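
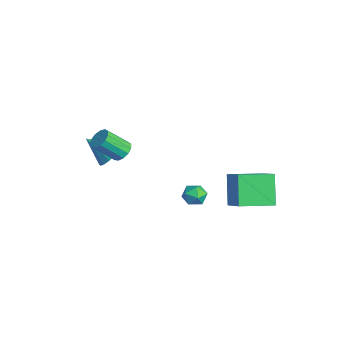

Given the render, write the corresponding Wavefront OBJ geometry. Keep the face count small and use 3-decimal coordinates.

v -3.562 -2.705 0.938
v -2.688 -2.643 1.44
v -4.138 -3.995 2.102
v -2.971 -2.318 1.66
v -3.389 -2.082 1.715
v -3.847 -1.989 1.591
v -4.24 -2.06 1.319
v -4.477 -2.278 0.959
v -4.505 -2.595 0.594
v -4.317 -2.936 0.308
v -3.956 -3.225 0.167
v -3.504 -3.394 0.202
v -3.066 -3.406 0.406
v -2.742 -3.257 0.732
v -2.605 -2.981 1.105
v -0.682 -2.679 3.104
v -0.279 -2.27 3.555
v -0.356 -3.552 4.787
v -0.758 -3.961 4.336
v -0.672 -2.173 3.63
v -0.749 -3.456 4.863
v -1.068 -2.238 3.539
v -1.145 -3.52 4.771
v -1.341 -2.442 3.309
v -1.418 -3.724 4.541
v -1.405 -2.722 3.014
v -1.482 -4.004 4.246
v -1.239 -2.988 2.748
v -1.316 -4.27 3.98
v -0.896 -3.156 2.594
v -0.973 -4.438 3.827
v -0.485 -3.172 2.603
v -0.562 -4.454 3.835
v -0.137 -3.032 2.77
v -0.214 -4.314 4.003
v 0.039 -2.78 3.044
v -0.038 -4.062 4.276
v -0.014 -2.496 3.336
v -0.091 -3.778 4.568
v 0.034 1.849 -1.059
v 0.56 1.906 -0.446
v -0.04 0.554 -0.874
v 0.486 0.611 -0.261
v -0.26 0.918 -0.185
v -0.214 1.718 -0.299
v 0.734 0.742 -1.021
v 0.78 1.542 -1.135
v 0.992 1.222 -0.422
v 0.378 1.331 0.094
v 0.142 1.129 -1.414
v -0.472 1.238 -0.898
v 1.733 2.664 1.86
v 3.319 2.814 2.894
v 1.745 4.759 1.538
v 3.332 4.909 2.572
v 2.888 2.391 0.128
v 4.475 2.541 1.162
v 2.901 4.486 -0.194
v 4.487 4.636 0.84
f 2 1 4
f 2 4 3
f 4 1 5
f 4 5 3
f 5 1 6
f 5 6 3
f 6 1 7
f 6 7 3
f 7 1 8
f 7 8 3
f 8 1 9
f 8 9 3
f 9 1 10
f 9 10 3
f 10 1 11
f 10 11 3
f 11 1 12
f 11 12 3
f 12 1 13
f 12 13 3
f 13 1 14
f 13 14 3
f 14 1 15
f 14 15 3
f 15 1 2
f 15 2 3
f 17 16 20
f 17 20 18
f 18 20 21
f 18 21 19
f 20 16 22
f 20 22 21
f 21 22 23
f 21 23 19
f 22 16 24
f 22 24 23
f 23 24 25
f 23 25 19
f 24 16 26
f 24 26 25
f 25 26 27
f 25 27 19
f 26 16 28
f 26 28 27
f 27 28 29
f 27 29 19
f 28 16 30
f 28 30 29
f 29 30 31
f 29 31 19
f 30 16 32
f 30 32 31
f 31 32 33
f 31 33 19
f 32 16 34
f 32 34 33
f 33 34 35
f 33 35 19
f 34 16 36
f 34 36 35
f 35 36 37
f 35 37 19
f 36 16 38
f 36 38 37
f 37 38 39
f 37 39 19
f 38 16 17
f 38 17 39
f 39 17 18
f 39 18 19
f 40 51 45
f 40 45 41
f 40 41 47
f 40 47 50
f 40 50 51
f 41 45 49
f 45 51 44
f 51 50 42
f 50 47 46
f 47 41 48
f 43 49 44
f 43 44 42
f 43 42 46
f 43 46 48
f 43 48 49
f 44 49 45
f 42 44 51
f 46 42 50
f 48 46 47
f 49 48 41
f 53 55 52
f 56 53 52
f 52 55 54
f 54 56 52
f 53 59 55
f 57 53 56
f 57 59 53
f 55 59 54
f 58 56 54
f 54 59 58
f 58 57 56
f 59 57 58



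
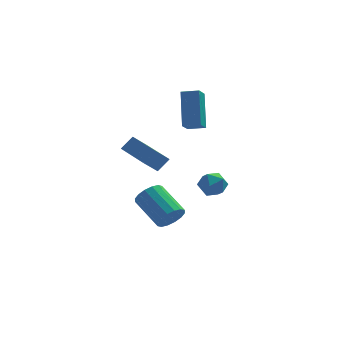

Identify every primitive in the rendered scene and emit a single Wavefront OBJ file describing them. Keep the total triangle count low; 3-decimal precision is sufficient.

v -2.28 0.047 -4.318
v -1.799 0.641 -4.583
v -2.898 1.968 -3.608
v -3.38 1.373 -3.342
v -2.099 0.607 -4.874
v -3.198 1.933 -3.898
v -2.447 0.422 -5.016
v -3.547 1.748 -4.04
v -2.751 0.137 -4.971
v -3.851 1.463 -3.995
v -2.929 -0.173 -4.751
v -4.028 1.154 -3.775
v -2.933 -0.423 -4.414
v -4.032 0.903 -3.439
v -2.762 -0.548 -4.052
v -3.861 0.779 -3.077
v -2.462 -0.513 -3.762
v -3.561 0.813 -2.786
v -2.113 -0.328 -3.62
v -3.213 0.998 -2.644
v -1.809 -0.043 -3.665
v -2.909 1.283 -2.689
v -1.632 0.266 -3.885
v -2.731 1.593 -2.909
v -1.628 0.517 -4.221
v -2.727 1.843 -3.246
v -0.749 2.308 -2.591
v -0.115 2.476 -3.1
v -0.425 1.004 -2.62
v 0.209 1.172 -3.129
v 0.233 1.425 -2.338
v 0.033 2.231 -2.32
v -0.573 1.249 -3.4
v -0.773 2.055 -3.382
v -0.006 1.822 -3.6
v 0.492 1.931 -2.944
v -1.032 1.549 -2.776
v -0.534 1.658 -2.12
v -2.891 -2.563 0.151
v -3.523 -3.17 0.971
v -3.957 -1.121 0.398
v -4.589 -1.728 1.218
v -2.351 -2.272 0.782
v -2.983 -2.879 1.602
v -3.417 -0.83 1.029
v -4.049 -1.437 1.849
v -1.759 1.92 1.041
v -1.827 3.174 2.811
v -1.491 2.745 0.467
v -1.559 3.999 2.237
v -0.861 1.741 1.203
v -0.929 2.995 2.973
v -0.593 2.566 0.629
v -0.661 3.82 2.399
f 2 1 5
f 2 5 3
f 3 5 6
f 3 6 4
f 5 1 7
f 5 7 6
f 6 7 8
f 6 8 4
f 7 1 9
f 7 9 8
f 8 9 10
f 8 10 4
f 9 1 11
f 9 11 10
f 10 11 12
f 10 12 4
f 11 1 13
f 11 13 12
f 12 13 14
f 12 14 4
f 13 1 15
f 13 15 14
f 14 15 16
f 14 16 4
f 15 1 17
f 15 17 16
f 16 17 18
f 16 18 4
f 17 1 19
f 17 19 18
f 18 19 20
f 18 20 4
f 19 1 21
f 19 21 20
f 20 21 22
f 20 22 4
f 21 1 23
f 21 23 22
f 22 23 24
f 22 24 4
f 23 1 25
f 23 25 24
f 24 25 26
f 24 26 4
f 25 1 2
f 25 2 26
f 26 2 3
f 26 3 4
f 27 38 32
f 27 32 28
f 27 28 34
f 27 34 37
f 27 37 38
f 28 32 36
f 32 38 31
f 38 37 29
f 37 34 33
f 34 28 35
f 30 36 31
f 30 31 29
f 30 29 33
f 30 33 35
f 30 35 36
f 31 36 32
f 29 31 38
f 33 29 37
f 35 33 34
f 36 35 28
f 40 42 39
f 43 40 39
f 39 42 41
f 41 43 39
f 40 46 42
f 44 40 43
f 44 46 40
f 42 46 41
f 45 43 41
f 41 46 45
f 45 44 43
f 46 44 45
f 48 50 47
f 51 48 47
f 47 50 49
f 49 51 47
f 48 54 50
f 52 48 51
f 52 54 48
f 50 54 49
f 53 51 49
f 49 54 53
f 53 52 51
f 54 52 53



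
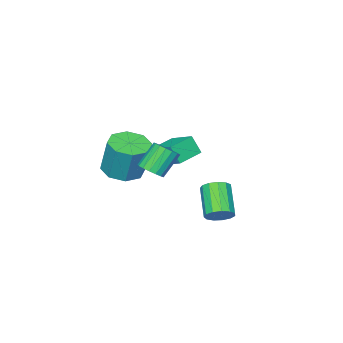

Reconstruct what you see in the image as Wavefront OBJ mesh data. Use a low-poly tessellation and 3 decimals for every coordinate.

v -2.76 -0.483 -0.652
v -2.635 -0.931 0.222
v -2.597 0.844 0.004
v -2.472 0.396 0.878
v -1.508 -0.536 -0.858
v -1.383 -0.984 0.016
v -1.345 0.791 -0.202
v -1.22 0.343 0.672
v 0.168 -1.146 -0.688
v 1.125 -1.011 -0.762
v 1.19 -0.5 1.015
v 0.232 -0.634 1.088
v 0.739 -0.398 -0.924
v 0.803 0.113 0.853
v 0.018 -0.223 -0.948
v 0.082 0.288 0.829
v -0.616 -0.589 -0.82
v -0.551 -0.078 0.957
v -0.79 -1.28 -0.615
v -0.725 -0.769 1.162
v -0.403 -1.893 -0.453
v -0.339 -1.382 1.324
v 0.318 -2.068 -0.429
v 0.382 -1.557 1.348
v 0.951 -1.702 -0.557
v 1.016 -1.191 1.22
v 1.395 1.75 0.758
v 1.889 1.816 1.143
v 1.06 1.956 2.186
v 0.565 1.89 1.802
v 1.827 2.098 1.055
v 0.998 2.238 2.099
v 1.666 2.3 0.9
v 0.837 2.441 1.944
v 1.443 2.376 0.713
v 0.614 2.517 1.756
v 1.209 2.309 0.535
v 0.379 2.449 1.579
v 1.017 2.113 0.409
v 0.188 2.254 1.453
v 0.911 1.835 0.363
v 0.082 1.975 1.406
v 0.917 1.536 0.407
v 0.088 1.677 1.451
v 1.032 1.287 0.532
v 0.203 1.428 1.576
v 1.23 1.144 0.709
v 0.401 1.284 1.752
v 1.465 1.139 0.897
v 0.636 1.28 1.94
v 1.685 1.275 1.053
v 0.856 1.415 2.096
v 1.838 1.519 1.142
v 1.009 1.659 2.185
v 0.11 4.426 -1.352
v 0.59 4.48 -0.917
v -0.21 3.508 0.087
v -0.69 3.454 -0.348
v 0.354 4.75 -0.844
v -0.446 3.779 0.16
v 0.04 4.917 -0.932
v -0.76 3.946 0.072
v -0.251 4.928 -1.154
v -1.052 3.957 -0.15
v -0.428 4.78 -1.438
v -1.228 3.809 -0.434
v -0.434 4.519 -1.695
v -1.234 3.548 -0.691
v -0.267 4.228 -1.843
v -1.067 3.257 -0.839
v 0.02 4.001 -1.835
v -0.781 3.029 -0.831
v 0.335 3.908 -1.674
v -0.466 2.936 -0.67
v 0.579 3.979 -1.41
v -0.222 3.008 -0.406
v 0.674 4.192 -1.128
v -0.126 3.221 -0.124
f 2 4 1
f 5 2 1
f 1 4 3
f 3 5 1
f 2 8 4
f 6 2 5
f 6 8 2
f 4 8 3
f 7 5 3
f 3 8 7
f 7 6 5
f 8 6 7
f 10 9 13
f 10 13 11
f 11 13 14
f 11 14 12
f 13 9 15
f 13 15 14
f 14 15 16
f 14 16 12
f 15 9 17
f 15 17 16
f 16 17 18
f 16 18 12
f 17 9 19
f 17 19 18
f 18 19 20
f 18 20 12
f 19 9 21
f 19 21 20
f 20 21 22
f 20 22 12
f 21 9 23
f 21 23 22
f 22 23 24
f 22 24 12
f 23 9 25
f 23 25 24
f 24 25 26
f 24 26 12
f 25 9 10
f 25 10 26
f 26 10 11
f 26 11 12
f 28 27 31
f 28 31 29
f 29 31 32
f 29 32 30
f 31 27 33
f 31 33 32
f 32 33 34
f 32 34 30
f 33 27 35
f 33 35 34
f 34 35 36
f 34 36 30
f 35 27 37
f 35 37 36
f 36 37 38
f 36 38 30
f 37 27 39
f 37 39 38
f 38 39 40
f 38 40 30
f 39 27 41
f 39 41 40
f 40 41 42
f 40 42 30
f 41 27 43
f 41 43 42
f 42 43 44
f 42 44 30
f 43 27 45
f 43 45 44
f 44 45 46
f 44 46 30
f 45 27 47
f 45 47 46
f 46 47 48
f 46 48 30
f 47 27 49
f 47 49 48
f 48 49 50
f 48 50 30
f 49 27 51
f 49 51 50
f 50 51 52
f 50 52 30
f 51 27 53
f 51 53 52
f 52 53 54
f 52 54 30
f 53 27 28
f 53 28 54
f 54 28 29
f 54 29 30
f 56 55 59
f 56 59 57
f 57 59 60
f 57 60 58
f 59 55 61
f 59 61 60
f 60 61 62
f 60 62 58
f 61 55 63
f 61 63 62
f 62 63 64
f 62 64 58
f 63 55 65
f 63 65 64
f 64 65 66
f 64 66 58
f 65 55 67
f 65 67 66
f 66 67 68
f 66 68 58
f 67 55 69
f 67 69 68
f 68 69 70
f 68 70 58
f 69 55 71
f 69 71 70
f 70 71 72
f 70 72 58
f 71 55 73
f 71 73 72
f 72 73 74
f 72 74 58
f 73 55 75
f 73 75 74
f 74 75 76
f 74 76 58
f 75 55 77
f 75 77 76
f 76 77 78
f 76 78 58
f 77 55 56
f 77 56 78
f 78 56 57
f 78 57 58



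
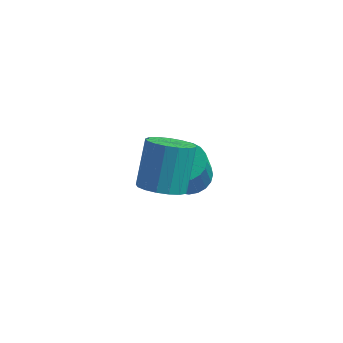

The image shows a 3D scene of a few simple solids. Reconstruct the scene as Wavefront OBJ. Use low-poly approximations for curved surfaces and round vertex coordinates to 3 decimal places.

v -1.842 -4.253 0.334
v -1.199 -3.647 -0.134
v -1.195 -2.361 1.538
v -1.838 -2.967 2.006
v -1.629 -3.479 -0.262
v -1.624 -2.193 1.41
v -2.107 -3.489 -0.254
v -2.103 -2.202 1.419
v -2.525 -3.673 -0.111
v -2.521 -2.387 1.562
v -2.786 -3.991 0.134
v -2.782 -2.704 1.807
v -2.831 -4.368 0.425
v -2.827 -3.082 2.097
v -2.65 -4.72 0.695
v -2.645 -3.433 2.367
v -2.283 -4.964 0.882
v -2.279 -3.678 2.554
v -1.816 -5.046 0.943
v -1.811 -3.759 2.616
v -1.354 -4.946 0.865
v -1.35 -3.659 2.538
v -1.004 -4.687 0.665
v -1 -3.401 2.338
v -0.847 -4.329 0.389
v -0.842 -3.043 2.062
v -0.917 -3.954 0.101
v -0.913 -2.667 1.773
v -1.974 0.181 -3.614
v -1.021 0.381 -3.501
v -1.074 -0.361 -1.752
v -2.026 -0.561 -1.866
v -1.181 0.702 -3.369
v -1.233 -0.039 -1.621
v -1.462 0.944 -3.275
v -1.514 0.203 -1.526
v -1.82 1.07 -3.232
v -1.873 0.328 -1.484
v -2.202 1.061 -3.248
v -2.255 0.319 -1.499
v -2.549 0.917 -3.319
v -2.602 0.175 -1.571
v -2.809 0.662 -3.435
v -2.861 -0.08 -1.687
v -2.941 0.333 -3.579
v -2.994 -0.409 -1.83
v -2.926 -0.019 -3.728
v -2.979 -0.761 -1.979
v -2.767 -0.341 -3.859
v -2.819 -1.082 -2.111
v -2.486 -0.583 -3.954
v -2.538 -1.324 -2.205
v -2.127 -0.708 -3.996
v -2.18 -1.45 -2.248
v -1.745 -0.699 -3.981
v -1.798 -1.441 -2.232
v -1.398 -0.555 -3.909
v -1.451 -1.297 -2.161
v -1.139 -0.3 -3.793
v -1.191 -1.042 -2.045
v -1.006 0.029 -3.65
v -1.059 -0.713 -1.901
f 2 1 5
f 2 5 3
f 3 5 6
f 3 6 4
f 5 1 7
f 5 7 6
f 6 7 8
f 6 8 4
f 7 1 9
f 7 9 8
f 8 9 10
f 8 10 4
f 9 1 11
f 9 11 10
f 10 11 12
f 10 12 4
f 11 1 13
f 11 13 12
f 12 13 14
f 12 14 4
f 13 1 15
f 13 15 14
f 14 15 16
f 14 16 4
f 15 1 17
f 15 17 16
f 16 17 18
f 16 18 4
f 17 1 19
f 17 19 18
f 18 19 20
f 18 20 4
f 19 1 21
f 19 21 20
f 20 21 22
f 20 22 4
f 21 1 23
f 21 23 22
f 22 23 24
f 22 24 4
f 23 1 25
f 23 25 24
f 24 25 26
f 24 26 4
f 25 1 27
f 25 27 26
f 26 27 28
f 26 28 4
f 27 1 2
f 27 2 28
f 28 2 3
f 28 3 4
f 30 29 33
f 30 33 31
f 31 33 34
f 31 34 32
f 33 29 35
f 33 35 34
f 34 35 36
f 34 36 32
f 35 29 37
f 35 37 36
f 36 37 38
f 36 38 32
f 37 29 39
f 37 39 38
f 38 39 40
f 38 40 32
f 39 29 41
f 39 41 40
f 40 41 42
f 40 42 32
f 41 29 43
f 41 43 42
f 42 43 44
f 42 44 32
f 43 29 45
f 43 45 44
f 44 45 46
f 44 46 32
f 45 29 47
f 45 47 46
f 46 47 48
f 46 48 32
f 47 29 49
f 47 49 48
f 48 49 50
f 48 50 32
f 49 29 51
f 49 51 50
f 50 51 52
f 50 52 32
f 51 29 53
f 51 53 52
f 52 53 54
f 52 54 32
f 53 29 55
f 53 55 54
f 54 55 56
f 54 56 32
f 55 29 57
f 55 57 56
f 56 57 58
f 56 58 32
f 57 29 59
f 57 59 58
f 58 59 60
f 58 60 32
f 59 29 61
f 59 61 60
f 60 61 62
f 60 62 32
f 61 29 30
f 61 30 62
f 62 30 31
f 62 31 32



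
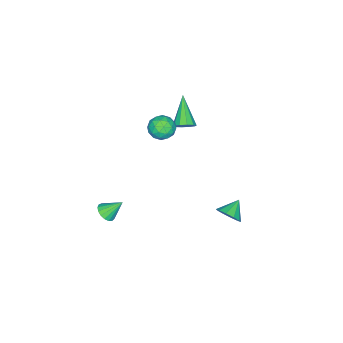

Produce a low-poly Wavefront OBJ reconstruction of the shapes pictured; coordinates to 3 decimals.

v -1.23 -0.174 2.428
v -0.931 -0.691 2.364
v -2.39 -0.986 3.572
v -0.781 -0.506 2.648
v -0.802 -0.194 2.848
v -0.986 0.125 2.888
v -1.264 0.33 2.752
v -1.528 0.343 2.492
v -1.679 0.158 2.208
v -1.658 -0.154 2.008
v -1.473 -0.473 1.969
v -1.196 -0.678 2.105
v 0.381 0.049 3.263
v 1.116 -0.05 3.346
v 0.184 -0.55 4.294
v 0.919 -0.649 4.377
v 0.624 0.033 4.446
v 0.746 0.403 3.81
v 0.554 -1.003 3.83
v 0.676 -0.633 3.194
v 1.223 -0.701 3.697
v 1.267 -0.06 4.077
v 0.033 -0.54 3.563
v 0.077 0.101 3.943
v 0.766 0.052 3.214
v 0.534 -0.652 4.426
v 0.361 -0.251 4.467
v 0.793 -0.309 4.515
v 0.548 0.319 3.487
v 0.98 0.26 3.535
v 0.691 0.309 4.182
v 0.32 -0.86 4.105
v 0.752 -0.919 4.153
v 0.507 -0.291 3.125
v 0.939 -0.349 3.173
v 0.609 -0.909 3.458
v 1.261 -0.389 3.469
v 1.145 -0.741 4.075
v 0.93 -0.949 3.754
v 1.002 -0.731 3.379
v 1.286 -0.012 3.693
v 1.171 -0.364 4.298
v 0.997 0.037 4.339
v 1.069 0.255 3.965
v 1.349 -0.394 3.899
v 0.129 -0.236 3.342
v 0.014 -0.588 3.947
v 0.231 -0.855 3.675
v 0.303 -0.637 3.301
v 0.155 0.141 3.565
v 0.039 -0.211 4.171
v 0.298 0.131 4.261
v 0.37 0.349 3.886
v -0.049 -0.206 3.741
v -0.517 2.849 -2.778
v -0.2 3.342 -2.36
v -1.403 2.931 -2.202
v -0.399 3.555 -2.696
v -0.643 3.498 -3.064
v -0.839 3.193 -3.322
v -0.912 2.757 -3.373
v -0.834 2.357 -3.196
v -0.635 2.144 -2.86
v -0.391 2.201 -2.492
v -0.195 2.505 -2.234
v -0.122 2.941 -2.183
v 2.06 -2.746 -3.35
v 2.461 -2.335 -3.485
v 1.62 -2.034 -2.49
v 2.242 -2.271 -3.65
v 1.98 -2.316 -3.746
v 1.737 -2.459 -3.752
v 1.567 -2.668 -3.666
v 1.511 -2.895 -3.507
v 1.58 -3.087 -3.313
v 1.759 -3.202 -3.127
v 2.007 -3.212 -2.992
v 2.267 -3.115 -2.939
v 2.479 -2.934 -2.981
v 2.596 -2.709 -3.107
v 2.589 -2.494 -3.289
f 2 1 4
f 2 4 3
f 4 1 5
f 4 5 3
f 5 1 6
f 5 6 3
f 6 1 7
f 6 7 3
f 7 1 8
f 7 8 3
f 8 1 9
f 8 9 3
f 9 1 10
f 9 10 3
f 10 1 11
f 10 11 3
f 11 1 12
f 11 12 3
f 12 1 2
f 12 2 3
f 13 50 29
f 50 24 53
f 29 53 18
f 50 53 29
f 13 29 25
f 29 18 30
f 25 30 14
f 29 30 25
f 13 25 34
f 25 14 35
f 34 35 20
f 25 35 34
f 13 34 46
f 34 20 49
f 46 49 23
f 34 49 46
f 13 46 50
f 46 23 54
f 50 54 24
f 46 54 50
f 14 30 41
f 30 18 44
f 41 44 22
f 30 44 41
f 18 53 31
f 53 24 52
f 31 52 17
f 53 52 31
f 24 54 51
f 54 23 47
f 51 47 15
f 54 47 51
f 23 49 48
f 49 20 36
f 48 36 19
f 49 36 48
f 20 35 40
f 35 14 37
f 40 37 21
f 35 37 40
f 16 42 28
f 42 22 43
f 28 43 17
f 42 43 28
f 16 28 26
f 28 17 27
f 26 27 15
f 28 27 26
f 16 26 33
f 26 15 32
f 33 32 19
f 26 32 33
f 16 33 38
f 33 19 39
f 38 39 21
f 33 39 38
f 16 38 42
f 38 21 45
f 42 45 22
f 38 45 42
f 17 43 31
f 43 22 44
f 31 44 18
f 43 44 31
f 15 27 51
f 27 17 52
f 51 52 24
f 27 52 51
f 19 32 48
f 32 15 47
f 48 47 23
f 32 47 48
f 21 39 40
f 39 19 36
f 40 36 20
f 39 36 40
f 22 45 41
f 45 21 37
f 41 37 14
f 45 37 41
f 56 55 58
f 56 58 57
f 58 55 59
f 58 59 57
f 59 55 60
f 59 60 57
f 60 55 61
f 60 61 57
f 61 55 62
f 61 62 57
f 62 55 63
f 62 63 57
f 63 55 64
f 63 64 57
f 64 55 65
f 64 65 57
f 65 55 66
f 65 66 57
f 66 55 56
f 66 56 57
f 68 67 70
f 68 70 69
f 70 67 71
f 70 71 69
f 71 67 72
f 71 72 69
f 72 67 73
f 72 73 69
f 73 67 74
f 73 74 69
f 74 67 75
f 74 75 69
f 75 67 76
f 75 76 69
f 76 67 77
f 76 77 69
f 77 67 78
f 77 78 69
f 78 67 79
f 78 79 69
f 79 67 80
f 79 80 69
f 80 67 81
f 80 81 69
f 81 67 68
f 81 68 69



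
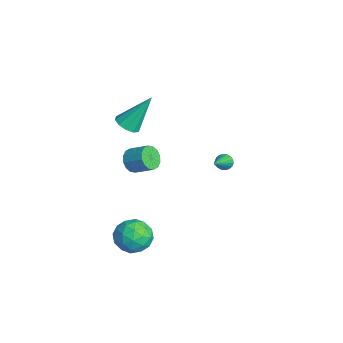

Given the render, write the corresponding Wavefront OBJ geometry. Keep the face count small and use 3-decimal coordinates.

v -3.168 -0.554 -2.741
v -2.927 -0.264 -3.377
v -2.21 0.504 -2.756
v -2.452 0.214 -2.119
v -3.233 -0.055 -3.283
v -2.517 0.713 -2.662
v -3.522 0.021 -3.043
v -2.806 0.789 -2.422
v -3.716 -0.057 -2.722
v -3 0.711 -2.101
v -3.764 -0.269 -2.407
v -3.047 0.499 -1.785
v -3.651 -0.557 -2.18
v -2.935 0.211 -1.559
v -3.41 -0.844 -2.104
v -2.693 -0.076 -1.483
v -3.103 -1.053 -2.198
v -2.387 -0.285 -1.577
v -2.814 -1.129 -2.438
v -2.098 -0.361 -1.817
v -2.62 -1.051 -2.759
v -1.904 -0.283 -2.138
v -2.573 -0.839 -3.075
v -1.856 -0.071 -2.453
v -2.685 -0.551 -3.301
v -1.969 0.217 -2.68
v -2.949 4.26 -3.844
v -2.768 4.037 -4.254
v -1.691 3.28 -2.756
v -2.641 4.22 -4.236
v -2.576 4.41 -4.141
v -2.584 4.57 -3.987
v -2.665 4.669 -3.804
v -2.802 4.687 -3.63
v -2.968 4.62 -3.498
v -3.13 4.482 -3.434
v -3.257 4.299 -3.452
v -3.322 4.109 -3.547
v -3.314 3.949 -3.701
v -3.233 3.85 -3.884
v -3.096 3.832 -4.058
v -2.93 3.899 -4.19
v 2.585 -2.489 -2.203
v 3.25 -1.764 -1.934
v 3.63 -3.016 -3.366
v 4.295 -2.291 -3.097
v 4.107 -3.07 -2.467
v 3.461 -2.745 -1.747
v 3.419 -2.035 -3.553
v 2.773 -1.71 -2.833
v 3.766 -1.484 -2.768
v 4.191 -2.124 -2.097
v 2.689 -2.656 -3.203
v 3.114 -3.296 -2.532
v 2.826 -2.08 -1.966
v 4.054 -2.7 -3.334
v 3.943 -3.158 -2.963
v 4.334 -2.732 -2.805
v 2.95 -2.657 -1.856
v 3.341 -2.231 -1.698
v 3.844 -2.998 -2.012
v 3.539 -2.549 -3.602
v 3.93 -2.123 -3.444
v 2.546 -2.048 -2.495
v 2.937 -1.622 -2.337
v 3.036 -1.782 -3.288
v 3.52 -1.49 -2.298
v 4.134 -1.799 -2.982
v 3.619 -1.649 -3.25
v 3.24 -1.458 -2.827
v 3.77 -1.866 -1.904
v 4.384 -2.175 -2.588
v 4.273 -2.633 -2.217
v 3.894 -2.442 -1.794
v 4.073 -1.701 -2.394
v 2.496 -2.605 -2.712
v 3.11 -2.914 -3.396
v 2.986 -2.338 -3.506
v 2.607 -2.147 -3.083
v 2.746 -2.981 -2.318
v 3.36 -3.29 -3.002
v 3.64 -3.322 -2.473
v 3.261 -3.131 -2.05
v 2.807 -3.079 -2.906
v -2.254 -1.037 0.906
v -1.758 -0.605 0.588
v -2.166 0.197 2.714
v -2.167 -0.44 0.495
v -2.61 -0.502 0.559
v -2.916 -0.769 0.755
v -2.969 -1.138 1.01
v -2.749 -1.468 1.224
v -2.34 -1.633 1.318
v -1.898 -1.571 1.254
v -1.592 -1.305 1.057
v -1.538 -0.936 0.803
f 2 1 5
f 2 5 3
f 3 5 6
f 3 6 4
f 5 1 7
f 5 7 6
f 6 7 8
f 6 8 4
f 7 1 9
f 7 9 8
f 8 9 10
f 8 10 4
f 9 1 11
f 9 11 10
f 10 11 12
f 10 12 4
f 11 1 13
f 11 13 12
f 12 13 14
f 12 14 4
f 13 1 15
f 13 15 14
f 14 15 16
f 14 16 4
f 15 1 17
f 15 17 16
f 16 17 18
f 16 18 4
f 17 1 19
f 17 19 18
f 18 19 20
f 18 20 4
f 19 1 21
f 19 21 20
f 20 21 22
f 20 22 4
f 21 1 23
f 21 23 22
f 22 23 24
f 22 24 4
f 23 1 25
f 23 25 24
f 24 25 26
f 24 26 4
f 25 1 2
f 25 2 26
f 26 2 3
f 26 3 4
f 28 27 30
f 28 30 29
f 30 27 31
f 30 31 29
f 31 27 32
f 31 32 29
f 32 27 33
f 32 33 29
f 33 27 34
f 33 34 29
f 34 27 35
f 34 35 29
f 35 27 36
f 35 36 29
f 36 27 37
f 36 37 29
f 37 27 38
f 37 38 29
f 38 27 39
f 38 39 29
f 39 27 40
f 39 40 29
f 40 27 41
f 40 41 29
f 41 27 42
f 41 42 29
f 42 27 28
f 42 28 29
f 43 80 59
f 80 54 83
f 59 83 48
f 80 83 59
f 43 59 55
f 59 48 60
f 55 60 44
f 59 60 55
f 43 55 64
f 55 44 65
f 64 65 50
f 55 65 64
f 43 64 76
f 64 50 79
f 76 79 53
f 64 79 76
f 43 76 80
f 76 53 84
f 80 84 54
f 76 84 80
f 44 60 71
f 60 48 74
f 71 74 52
f 60 74 71
f 48 83 61
f 83 54 82
f 61 82 47
f 83 82 61
f 54 84 81
f 84 53 77
f 81 77 45
f 84 77 81
f 53 79 78
f 79 50 66
f 78 66 49
f 79 66 78
f 50 65 70
f 65 44 67
f 70 67 51
f 65 67 70
f 46 72 58
f 72 52 73
f 58 73 47
f 72 73 58
f 46 58 56
f 58 47 57
f 56 57 45
f 58 57 56
f 46 56 63
f 56 45 62
f 63 62 49
f 56 62 63
f 46 63 68
f 63 49 69
f 68 69 51
f 63 69 68
f 46 68 72
f 68 51 75
f 72 75 52
f 68 75 72
f 47 73 61
f 73 52 74
f 61 74 48
f 73 74 61
f 45 57 81
f 57 47 82
f 81 82 54
f 57 82 81
f 49 62 78
f 62 45 77
f 78 77 53
f 62 77 78
f 51 69 70
f 69 49 66
f 70 66 50
f 69 66 70
f 52 75 71
f 75 51 67
f 71 67 44
f 75 67 71
f 86 85 88
f 86 88 87
f 88 85 89
f 88 89 87
f 89 85 90
f 89 90 87
f 90 85 91
f 90 91 87
f 91 85 92
f 91 92 87
f 92 85 93
f 92 93 87
f 93 85 94
f 93 94 87
f 94 85 95
f 94 95 87
f 95 85 96
f 95 96 87
f 96 85 86
f 96 86 87



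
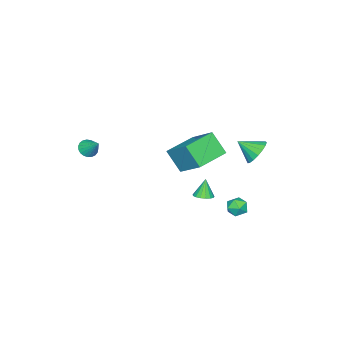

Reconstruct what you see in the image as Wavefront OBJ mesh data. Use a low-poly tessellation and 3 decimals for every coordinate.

v -2.212 2.924 -4.02
v -1.871 3.102 -3.493
v -1.429 2.278 -4.307
v -1.088 2.456 -3.78
v -1.63 2.099 -3.713
v -2.113 2.498 -3.535
v -1.187 2.882 -4.265
v -1.67 3.281 -4.087
v -1.238 3.076 -3.645
v -1.511 2.593 -3.304
v -1.789 2.787 -4.496
v -2.062 2.304 -4.155
v -1.474 3.899 0.839
v -0.711 4.169 0.819
v -1.126 2.961 1.501
v -0.861 4.337 1.135
v -1.151 4.404 1.384
v -1.515 4.355 1.507
v -1.87 4.202 1.477
v -2.135 3.98 1.301
v -2.248 3.739 1.019
v -2.184 3.535 0.696
v -1.957 3.414 0.406
v -1.62 3.404 0.214
v -1.249 3.508 0.166
v -0.931 3.701 0.272
v -0.736 3.94 0.508
v 2.422 -3.628 0.464
v 2.795 -3.397 0.116
v 2.658 -2.792 1.276
v 2.599 -3.285 0.059
v 2.372 -3.233 0.071
v 2.154 -3.249 0.151
v 1.983 -3.331 0.285
v 1.887 -3.464 0.45
v 1.883 -3.626 0.618
v 1.973 -3.788 0.759
v 2.141 -3.923 0.849
v 2.357 -4.006 0.872
v 2.584 -4.025 0.825
v 2.783 -3.975 0.715
v 2.92 -3.865 0.562
v 2.971 -3.714 0.392
v 2.926 -3.548 0.235
v 0.252 1.209 1.909
v 0.656 2.609 3.034
v 0.331 2.083 0.793
v 0.735 3.483 1.918
v 2.005 0.837 1.742
v 2.409 2.237 2.867
v 2.084 1.711 0.626
v 2.488 3.111 1.751
v -2.022 0.399 -4.224
v -1.508 0.544 -4.023
v -2.398 0.281 -3.176
v -1.64 0.782 -4.044
v -1.859 0.933 -4.105
v -2.116 0.961 -4.194
v -2.351 0.86 -4.29
v -2.51 0.654 -4.37
v -2.558 0.39 -4.418
v -2.483 0.128 -4.42
v -2.302 -0.072 -4.378
v -2.057 -0.164 -4.301
v -1.804 -0.127 -4.206
v -1.601 0.031 -4.115
v -1.494 0.273 -4.049
f 1 12 6
f 1 6 2
f 1 2 8
f 1 8 11
f 1 11 12
f 2 6 10
f 6 12 5
f 12 11 3
f 11 8 7
f 8 2 9
f 4 10 5
f 4 5 3
f 4 3 7
f 4 7 9
f 4 9 10
f 5 10 6
f 3 5 12
f 7 3 11
f 9 7 8
f 10 9 2
f 14 13 16
f 14 16 15
f 16 13 17
f 16 17 15
f 17 13 18
f 17 18 15
f 18 13 19
f 18 19 15
f 19 13 20
f 19 20 15
f 20 13 21
f 20 21 15
f 21 13 22
f 21 22 15
f 22 13 23
f 22 23 15
f 23 13 24
f 23 24 15
f 24 13 25
f 24 25 15
f 25 13 26
f 25 26 15
f 26 13 27
f 26 27 15
f 27 13 14
f 27 14 15
f 29 28 31
f 29 31 30
f 31 28 32
f 31 32 30
f 32 28 33
f 32 33 30
f 33 28 34
f 33 34 30
f 34 28 35
f 34 35 30
f 35 28 36
f 35 36 30
f 36 28 37
f 36 37 30
f 37 28 38
f 37 38 30
f 38 28 39
f 38 39 30
f 39 28 40
f 39 40 30
f 40 28 41
f 40 41 30
f 41 28 42
f 41 42 30
f 42 28 43
f 42 43 30
f 43 28 44
f 43 44 30
f 44 28 29
f 44 29 30
f 46 48 45
f 49 46 45
f 45 48 47
f 47 49 45
f 46 52 48
f 50 46 49
f 50 52 46
f 48 52 47
f 51 49 47
f 47 52 51
f 51 50 49
f 52 50 51
f 54 53 56
f 54 56 55
f 56 53 57
f 56 57 55
f 57 53 58
f 57 58 55
f 58 53 59
f 58 59 55
f 59 53 60
f 59 60 55
f 60 53 61
f 60 61 55
f 61 53 62
f 61 62 55
f 62 53 63
f 62 63 55
f 63 53 64
f 63 64 55
f 64 53 65
f 64 65 55
f 65 53 66
f 65 66 55
f 66 53 67
f 66 67 55
f 67 53 54
f 67 54 55



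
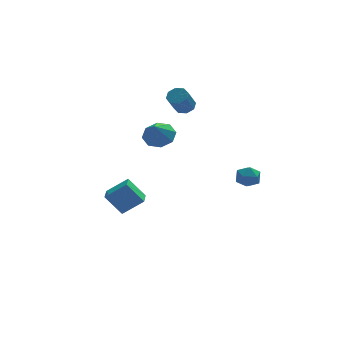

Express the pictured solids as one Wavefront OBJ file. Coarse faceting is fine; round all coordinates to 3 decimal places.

v -0.847 2.585 0.051
v -0.328 1.958 -0.157
v -1.213 1.975 0.969
v -0.052 2.386 0.236
v -0.243 2.93 0.522
v -0.787 3.271 0.531
v -1.367 3.211 0.26
v -1.642 2.783 -0.133
v -1.452 2.239 -0.419
v -0.907 1.898 -0.429
v 1.59 -3.051 -0.086
v 1.995 -3.028 0.424
v 1.745 -4.092 -0.164
v 2.15 -4.069 0.346
v 1.512 -3.966 0.432
v 1.416 -3.323 0.48
v 2.324 -3.797 -0.22
v 2.228 -3.154 -0.172
v 2.449 -3.489 0.341
v 1.947 -3.594 0.744
v 1.793 -3.526 -0.484
v 1.291 -3.631 -0.081
v -3.774 1.282 -3.134
v -2.75 1.096 -2.321
v -3.511 2.187 -3.257
v -2.488 2 -2.444
v -3.012 0.92 -4.176
v -1.989 0.733 -3.363
v -2.75 1.824 -4.299
v -1.726 1.638 -3.486
v 0.552 3.195 1.594
v 1.064 3.062 1.778
v 0.56 2.492 2.77
v 0.048 2.625 2.586
v 0.929 3.441 1.928
v 0.425 2.871 2.919
v 0.574 3.675 1.882
v 0.069 3.105 2.873
v 0.205 3.629 1.667
v -0.299 3.058 2.659
v 0.04 3.328 1.41
v -0.464 2.758 2.402
v 0.175 2.949 1.261
v -0.329 2.379 2.252
v 0.531 2.715 1.307
v 0.026 2.145 2.298
v 0.899 2.762 1.521
v 0.395 2.191 2.513
f 2 1 4
f 2 4 3
f 4 1 5
f 4 5 3
f 5 1 6
f 5 6 3
f 6 1 7
f 6 7 3
f 7 1 8
f 7 8 3
f 8 1 9
f 8 9 3
f 9 1 10
f 9 10 3
f 10 1 2
f 10 2 3
f 11 22 16
f 11 16 12
f 11 12 18
f 11 18 21
f 11 21 22
f 12 16 20
f 16 22 15
f 22 21 13
f 21 18 17
f 18 12 19
f 14 20 15
f 14 15 13
f 14 13 17
f 14 17 19
f 14 19 20
f 15 20 16
f 13 15 22
f 17 13 21
f 19 17 18
f 20 19 12
f 24 26 23
f 27 24 23
f 23 26 25
f 25 27 23
f 24 30 26
f 28 24 27
f 28 30 24
f 26 30 25
f 29 27 25
f 25 30 29
f 29 28 27
f 30 28 29
f 32 31 35
f 32 35 33
f 33 35 36
f 33 36 34
f 35 31 37
f 35 37 36
f 36 37 38
f 36 38 34
f 37 31 39
f 37 39 38
f 38 39 40
f 38 40 34
f 39 31 41
f 39 41 40
f 40 41 42
f 40 42 34
f 41 31 43
f 41 43 42
f 42 43 44
f 42 44 34
f 43 31 45
f 43 45 44
f 44 45 46
f 44 46 34
f 45 31 47
f 45 47 46
f 46 47 48
f 46 48 34
f 47 31 32
f 47 32 48
f 48 32 33
f 48 33 34



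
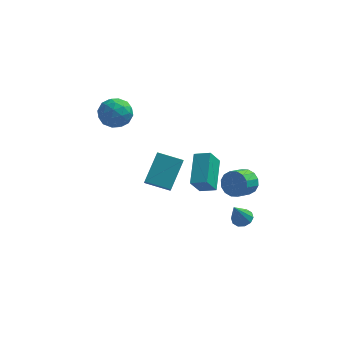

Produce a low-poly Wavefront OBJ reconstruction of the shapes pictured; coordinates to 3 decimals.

v -3.454 4.312 1.74
v -2.654 3.609 1.617
v -4.406 3.091 2.523
v -3.606 2.388 2.4
v -3.497 3.211 3.08
v -2.909 3.965 2.595
v -4.151 2.735 1.545
v -3.563 3.489 1.06
v -3.085 2.634 1.496
v -2.68 2.928 2.445
v -4.38 3.772 1.695
v -3.975 4.066 2.644
v -2.97 4.068 1.609
v -4.09 2.632 2.531
v -4.026 3.116 2.93
v -3.555 2.703 2.858
v -3.12 4.277 2.185
v -2.65 3.864 2.112
v -3.146 3.63 2.972
v -4.41 2.836 2.028
v -3.94 2.423 1.955
v -3.505 3.997 1.282
v -3.034 3.584 1.21
v -3.914 3.07 1.168
v -2.753 3.081 1.466
v -3.313 2.364 1.927
v -3.633 2.568 1.424
v -3.288 3.011 1.139
v -2.516 3.254 2.024
v -3.075 2.536 2.485
v -3.011 3.02 2.884
v -2.665 3.463 2.599
v -2.769 2.681 1.953
v -3.985 4.164 1.655
v -4.544 3.446 2.116
v -4.395 3.237 1.541
v -4.049 3.68 1.256
v -3.747 4.336 2.213
v -4.307 3.619 2.674
v -3.772 3.689 3.001
v -3.427 4.132 2.716
v -4.291 4.019 2.187
v 1.825 0.405 -1.147
v 1.878 2.311 -0.176
v 0.887 0.595 -1.469
v 0.94 2.501 -0.498
v 2.32 0.959 -2.262
v 2.373 2.865 -1.291
v 1.382 1.149 -2.584
v 1.435 3.055 -1.613
v -1.907 2.904 -3.591
v -1.808 2.207 -2.88
v -1.323 4.4 -2.206
v -1.224 3.703 -1.496
v -0.396 2.697 -4.004
v -0.297 2 -3.294
v 0.188 4.193 -2.62
v 0.287 3.496 -1.909
v 3.9 -1.774 -2.188
v 4.505 -1.857 -2.033
v 3.46 -2.366 -0.792
v 4.399 -1.501 -1.916
v 4.102 -1.25 -1.903
v 3.728 -1.198 -1.999
v 3.42 -1.366 -2.167
v 3.295 -1.69 -2.344
v 3.402 -2.046 -2.461
v 3.698 -2.298 -2.474
v 4.072 -2.349 -2.378
v 4.38 -2.181 -2.21
v 3.968 -0.528 -0.164
v 4.434 -0.419 0.527
v 3.858 -1.304 1.054
v 3.392 -1.412 0.364
v 4.088 -0.161 0.583
v 3.513 -1.046 1.11
v 3.711 -0.001 0.439
v 3.135 -0.886 0.966
v 3.402 0.018 0.133
v 2.826 -0.867 0.66
v 3.245 -0.11 -0.252
v 2.669 -0.994 0.275
v 3.281 -0.349 -0.613
v 2.706 -1.234 -0.086
v 3.502 -0.636 -0.854
v 2.926 -1.521 -0.327
v 3.847 -0.894 -0.91
v 3.272 -1.779 -0.383
v 4.225 -1.054 -0.766
v 3.649 -1.939 -0.239
v 4.534 -1.073 -0.46
v 3.958 -1.958 0.067
v 4.691 -0.946 -0.075
v 4.115 -1.83 0.452
v 4.654 -0.706 0.286
v 4.079 -1.591 0.813
f 1 38 17
f 38 12 41
f 17 41 6
f 38 41 17
f 1 17 13
f 17 6 18
f 13 18 2
f 17 18 13
f 1 13 22
f 13 2 23
f 22 23 8
f 13 23 22
f 1 22 34
f 22 8 37
f 34 37 11
f 22 37 34
f 1 34 38
f 34 11 42
f 38 42 12
f 34 42 38
f 2 18 29
f 18 6 32
f 29 32 10
f 18 32 29
f 6 41 19
f 41 12 40
f 19 40 5
f 41 40 19
f 12 42 39
f 42 11 35
f 39 35 3
f 42 35 39
f 11 37 36
f 37 8 24
f 36 24 7
f 37 24 36
f 8 23 28
f 23 2 25
f 28 25 9
f 23 25 28
f 4 30 16
f 30 10 31
f 16 31 5
f 30 31 16
f 4 16 14
f 16 5 15
f 14 15 3
f 16 15 14
f 4 14 21
f 14 3 20
f 21 20 7
f 14 20 21
f 4 21 26
f 21 7 27
f 26 27 9
f 21 27 26
f 4 26 30
f 26 9 33
f 30 33 10
f 26 33 30
f 5 31 19
f 31 10 32
f 19 32 6
f 31 32 19
f 3 15 39
f 15 5 40
f 39 40 12
f 15 40 39
f 7 20 36
f 20 3 35
f 36 35 11
f 20 35 36
f 9 27 28
f 27 7 24
f 28 24 8
f 27 24 28
f 10 33 29
f 33 9 25
f 29 25 2
f 33 25 29
f 44 46 43
f 47 44 43
f 43 46 45
f 45 47 43
f 44 50 46
f 48 44 47
f 48 50 44
f 46 50 45
f 49 47 45
f 45 50 49
f 49 48 47
f 50 48 49
f 52 54 51
f 55 52 51
f 51 54 53
f 53 55 51
f 52 58 54
f 56 52 55
f 56 58 52
f 54 58 53
f 57 55 53
f 53 58 57
f 57 56 55
f 58 56 57
f 60 59 62
f 60 62 61
f 62 59 63
f 62 63 61
f 63 59 64
f 63 64 61
f 64 59 65
f 64 65 61
f 65 59 66
f 65 66 61
f 66 59 67
f 66 67 61
f 67 59 68
f 67 68 61
f 68 59 69
f 68 69 61
f 69 59 70
f 69 70 61
f 70 59 60
f 70 60 61
f 72 71 75
f 72 75 73
f 73 75 76
f 73 76 74
f 75 71 77
f 75 77 76
f 76 77 78
f 76 78 74
f 77 71 79
f 77 79 78
f 78 79 80
f 78 80 74
f 79 71 81
f 79 81 80
f 80 81 82
f 80 82 74
f 81 71 83
f 81 83 82
f 82 83 84
f 82 84 74
f 83 71 85
f 83 85 84
f 84 85 86
f 84 86 74
f 85 71 87
f 85 87 86
f 86 87 88
f 86 88 74
f 87 71 89
f 87 89 88
f 88 89 90
f 88 90 74
f 89 71 91
f 89 91 90
f 90 91 92
f 90 92 74
f 91 71 93
f 91 93 92
f 92 93 94
f 92 94 74
f 93 71 95
f 93 95 94
f 94 95 96
f 94 96 74
f 95 71 72
f 95 72 96
f 96 72 73
f 96 73 74



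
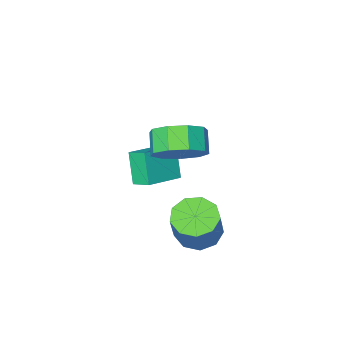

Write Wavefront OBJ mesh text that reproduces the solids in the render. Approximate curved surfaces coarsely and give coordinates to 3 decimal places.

v 0.428 -2.442 -2.449
v 0.197 -3.19 -1.146
v 0.148 -1.671 -2.056
v -0.083 -2.419 -0.753
v 2.043 -2.101 -1.967
v 1.812 -2.849 -0.664
v 1.763 -1.33 -1.574
v 1.532 -2.078 -0.271
v 1.297 1.635 -2.275
v 2.173 1.309 -2.446
v 2.699 1.92 -0.916
v 1.823 2.245 -0.745
v 2.114 1.917 -2.669
v 2.64 2.527 -1.138
v 1.674 2.393 -2.707
v 2.199 3.003 -1.176
v 1.056 2.514 -2.543
v 1.582 3.124 -1.013
v 0.552 2.224 -2.254
v 1.078 2.834 -0.723
v 0.396 1.658 -1.975
v 0.922 2.268 -0.444
v 0.662 1.081 -1.836
v 1.188 1.692 -0.306
v 1.225 0.764 -1.903
v 1.751 1.374 -0.372
v 1.822 0.854 -2.144
v 2.347 1.464 -0.613
v 1.628 0.794 1.731
v 2.318 1.167 2.502
v 1.942 0.42 3.2
v 1.252 0.046 2.429
v 1.663 1.535 2.543
v 1.287 0.788 3.241
v 0.992 1.556 2.203
v 0.615 0.809 2.902
v 0.618 1.221 1.643
v 0.242 0.473 2.341
v 0.717 0.685 1.124
v 0.341 -0.062 1.822
v 1.243 0.201 0.888
v 0.866 -0.547 1.587
v 1.948 -0.007 1.047
v 1.572 -0.754 1.746
v 2.504 0.161 1.526
v 2.128 -0.587 2.224
v 2.65 0.624 2.1
v 2.274 -0.123 2.799
f 2 4 1
f 5 2 1
f 1 4 3
f 3 5 1
f 2 8 4
f 6 2 5
f 6 8 2
f 4 8 3
f 7 5 3
f 3 8 7
f 7 6 5
f 8 6 7
f 10 9 13
f 10 13 11
f 11 13 14
f 11 14 12
f 13 9 15
f 13 15 14
f 14 15 16
f 14 16 12
f 15 9 17
f 15 17 16
f 16 17 18
f 16 18 12
f 17 9 19
f 17 19 18
f 18 19 20
f 18 20 12
f 19 9 21
f 19 21 20
f 20 21 22
f 20 22 12
f 21 9 23
f 21 23 22
f 22 23 24
f 22 24 12
f 23 9 25
f 23 25 24
f 24 25 26
f 24 26 12
f 25 9 27
f 25 27 26
f 26 27 28
f 26 28 12
f 27 9 10
f 27 10 28
f 28 10 11
f 28 11 12
f 30 29 33
f 30 33 31
f 31 33 34
f 31 34 32
f 33 29 35
f 33 35 34
f 34 35 36
f 34 36 32
f 35 29 37
f 35 37 36
f 36 37 38
f 36 38 32
f 37 29 39
f 37 39 38
f 38 39 40
f 38 40 32
f 39 29 41
f 39 41 40
f 40 41 42
f 40 42 32
f 41 29 43
f 41 43 42
f 42 43 44
f 42 44 32
f 43 29 45
f 43 45 44
f 44 45 46
f 44 46 32
f 45 29 47
f 45 47 46
f 46 47 48
f 46 48 32
f 47 29 30
f 47 30 48
f 48 30 31
f 48 31 32



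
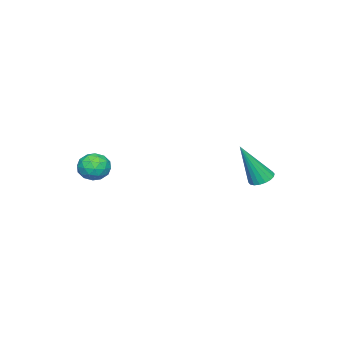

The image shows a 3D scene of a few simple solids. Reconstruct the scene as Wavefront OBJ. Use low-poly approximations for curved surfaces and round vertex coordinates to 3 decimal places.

v -1.849 3.584 -1.81
v -1.459 3.943 -1.819
v -1.251 2.976 -0.09
v -1.636 4.06 -1.716
v -1.855 4.083 -1.632
v -2.073 4.007 -1.583
v -2.247 3.847 -1.579
v -2.342 3.635 -1.621
v -2.339 3.413 -1.7
v -2.239 3.225 -1.801
v -2.062 3.108 -1.904
v -1.843 3.085 -1.988
v -1.625 3.161 -2.037
v -1.452 3.32 -2.041
v -1.357 3.532 -2
v -1.36 3.754 -1.92
v 1.301 -1.228 -1.319
v 1.84 -0.861 -1.153
v 1.66 -2.039 -0.687
v 2.199 -1.672 -0.521
v 1.589 -1.491 -0.302
v 1.367 -0.99 -0.693
v 2.133 -1.91 -1.147
v 1.911 -1.409 -1.538
v 2.354 -1.282 -1.048
v 2.018 -1.024 -0.525
v 1.482 -1.876 -1.315
v 1.146 -1.618 -0.792
v 1.539 -0.973 -1.292
v 1.961 -1.927 -0.548
v 1.602 -1.821 -0.42
v 1.919 -1.605 -0.322
v 1.261 -1.049 -1.021
v 1.578 -0.834 -0.924
v 1.43 -1.204 -0.423
v 1.922 -2.066 -0.916
v 2.239 -1.851 -0.819
v 1.581 -1.295 -1.518
v 1.898 -1.079 -1.42
v 2.07 -1.696 -1.417
v 2.158 -1.005 -1.132
v 2.369 -1.482 -0.761
v 2.33 -1.622 -1.129
v 2.2 -1.327 -1.358
v 1.961 -0.853 -0.825
v 2.171 -1.33 -0.454
v 1.813 -1.224 -0.325
v 1.683 -0.929 -0.554
v 2.263 -1.101 -0.763
v 1.329 -1.57 -1.386
v 1.539 -2.047 -1.015
v 1.817 -1.971 -1.286
v 1.687 -1.676 -1.515
v 1.131 -1.418 -1.079
v 1.342 -1.895 -0.708
v 1.3 -1.573 -0.482
v 1.17 -1.278 -0.711
v 1.237 -1.799 -1.077
f 2 1 4
f 2 4 3
f 4 1 5
f 4 5 3
f 5 1 6
f 5 6 3
f 6 1 7
f 6 7 3
f 7 1 8
f 7 8 3
f 8 1 9
f 8 9 3
f 9 1 10
f 9 10 3
f 10 1 11
f 10 11 3
f 11 1 12
f 11 12 3
f 12 1 13
f 12 13 3
f 13 1 14
f 13 14 3
f 14 1 15
f 14 15 3
f 15 1 16
f 15 16 3
f 16 1 2
f 16 2 3
f 17 54 33
f 54 28 57
f 33 57 22
f 54 57 33
f 17 33 29
f 33 22 34
f 29 34 18
f 33 34 29
f 17 29 38
f 29 18 39
f 38 39 24
f 29 39 38
f 17 38 50
f 38 24 53
f 50 53 27
f 38 53 50
f 17 50 54
f 50 27 58
f 54 58 28
f 50 58 54
f 18 34 45
f 34 22 48
f 45 48 26
f 34 48 45
f 22 57 35
f 57 28 56
f 35 56 21
f 57 56 35
f 28 58 55
f 58 27 51
f 55 51 19
f 58 51 55
f 27 53 52
f 53 24 40
f 52 40 23
f 53 40 52
f 24 39 44
f 39 18 41
f 44 41 25
f 39 41 44
f 20 46 32
f 46 26 47
f 32 47 21
f 46 47 32
f 20 32 30
f 32 21 31
f 30 31 19
f 32 31 30
f 20 30 37
f 30 19 36
f 37 36 23
f 30 36 37
f 20 37 42
f 37 23 43
f 42 43 25
f 37 43 42
f 20 42 46
f 42 25 49
f 46 49 26
f 42 49 46
f 21 47 35
f 47 26 48
f 35 48 22
f 47 48 35
f 19 31 55
f 31 21 56
f 55 56 28
f 31 56 55
f 23 36 52
f 36 19 51
f 52 51 27
f 36 51 52
f 25 43 44
f 43 23 40
f 44 40 24
f 43 40 44
f 26 49 45
f 49 25 41
f 45 41 18
f 49 41 45



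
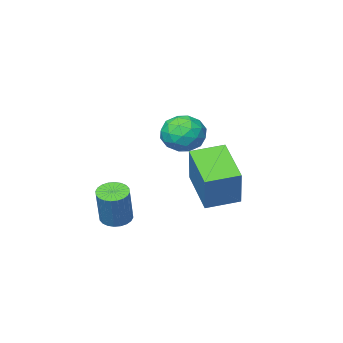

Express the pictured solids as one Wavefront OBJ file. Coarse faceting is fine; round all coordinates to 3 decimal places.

v 2.322 0.195 1.335
v 2.936 -0.072 0.637
v 1.444 -1.068 1.043
v 2.058 -1.335 0.345
v 2.334 -1.369 1.272
v 2.877 -0.589 1.452
v 1.503 -0.551 0.228
v 2.046 0.229 0.408
v 2.43 -0.533 -0.047
v 2.944 -1.038 0.598
v 1.436 -0.102 1.082
v 1.95 -0.607 1.727
v 2.706 0.172 1.011
v 1.674 -1.312 0.669
v 1.836 -1.333 1.213
v 2.197 -1.489 0.803
v 2.671 -0.132 1.49
v 3.032 -0.288 1.08
v 2.678 -1.051 1.454
v 1.348 -0.852 0.6
v 1.709 -1.008 0.19
v 2.183 0.349 0.877
v 2.544 0.193 0.467
v 1.702 -0.089 0.226
v 2.77 -0.255 0.199
v 2.254 -0.997 0.028
v 1.928 -0.537 -0.041
v 2.247 -0.078 0.065
v 3.072 -0.553 0.578
v 2.556 -1.295 0.407
v 2.718 -1.315 0.952
v 3.037 -0.857 1.057
v 2.774 -0.823 0.176
v 1.824 0.155 1.273
v 1.308 -0.587 1.102
v 1.343 -0.283 0.623
v 1.662 0.175 0.728
v 2.126 -0.143 1.652
v 1.61 -0.885 1.481
v 2.133 -1.062 1.615
v 2.452 -0.603 1.721
v 1.606 -0.317 1.504
v 3.153 -4.029 -4.653
v 3.724 -3.74 -4.91
v 4.218 -3.181 -3.184
v 3.647 -3.471 -2.927
v 3.55 -3.536 -4.926
v 4.044 -2.977 -3.201
v 3.315 -3.406 -4.901
v 3.809 -2.847 -3.175
v 3.056 -3.372 -4.838
v 3.549 -2.813 -3.112
v 2.811 -3.438 -4.747
v 3.305 -2.879 -3.021
v 2.618 -3.593 -4.641
v 3.112 -3.034 -2.915
v 2.507 -3.816 -4.537
v 3.001 -3.257 -2.812
v 2.494 -4.07 -4.451
v 2.988 -3.511 -2.725
v 2.582 -4.319 -4.396
v 3.076 -3.76 -2.67
v 2.756 -4.523 -4.379
v 3.25 -3.964 -2.654
v 2.991 -4.653 -4.405
v 3.485 -4.094 -2.679
v 3.251 -4.687 -4.468
v 3.744 -4.128 -2.742
v 3.495 -4.621 -4.559
v 3.989 -4.062 -2.833
v 3.688 -4.466 -4.665
v 4.182 -3.907 -2.939
v 3.799 -4.243 -4.768
v 4.293 -3.684 -3.043
v 3.812 -3.989 -4.855
v 4.306 -3.43 -3.129
v -1.338 -2.834 -2.611
v -0.729 -1.954 -0.758
v -0.87 -1.012 -3.63
v -0.261 -0.132 -1.777
v 0.081 -3.328 -2.843
v 0.69 -2.448 -0.99
v 0.549 -1.506 -3.862
v 1.158 -0.626 -2.009
f 1 38 17
f 38 12 41
f 17 41 6
f 38 41 17
f 1 17 13
f 17 6 18
f 13 18 2
f 17 18 13
f 1 13 22
f 13 2 23
f 22 23 8
f 13 23 22
f 1 22 34
f 22 8 37
f 34 37 11
f 22 37 34
f 1 34 38
f 34 11 42
f 38 42 12
f 34 42 38
f 2 18 29
f 18 6 32
f 29 32 10
f 18 32 29
f 6 41 19
f 41 12 40
f 19 40 5
f 41 40 19
f 12 42 39
f 42 11 35
f 39 35 3
f 42 35 39
f 11 37 36
f 37 8 24
f 36 24 7
f 37 24 36
f 8 23 28
f 23 2 25
f 28 25 9
f 23 25 28
f 4 30 16
f 30 10 31
f 16 31 5
f 30 31 16
f 4 16 14
f 16 5 15
f 14 15 3
f 16 15 14
f 4 14 21
f 14 3 20
f 21 20 7
f 14 20 21
f 4 21 26
f 21 7 27
f 26 27 9
f 21 27 26
f 4 26 30
f 26 9 33
f 30 33 10
f 26 33 30
f 5 31 19
f 31 10 32
f 19 32 6
f 31 32 19
f 3 15 39
f 15 5 40
f 39 40 12
f 15 40 39
f 7 20 36
f 20 3 35
f 36 35 11
f 20 35 36
f 9 27 28
f 27 7 24
f 28 24 8
f 27 24 28
f 10 33 29
f 33 9 25
f 29 25 2
f 33 25 29
f 44 43 47
f 44 47 45
f 45 47 48
f 45 48 46
f 47 43 49
f 47 49 48
f 48 49 50
f 48 50 46
f 49 43 51
f 49 51 50
f 50 51 52
f 50 52 46
f 51 43 53
f 51 53 52
f 52 53 54
f 52 54 46
f 53 43 55
f 53 55 54
f 54 55 56
f 54 56 46
f 55 43 57
f 55 57 56
f 56 57 58
f 56 58 46
f 57 43 59
f 57 59 58
f 58 59 60
f 58 60 46
f 59 43 61
f 59 61 60
f 60 61 62
f 60 62 46
f 61 43 63
f 61 63 62
f 62 63 64
f 62 64 46
f 63 43 65
f 63 65 64
f 64 65 66
f 64 66 46
f 65 43 67
f 65 67 66
f 66 67 68
f 66 68 46
f 67 43 69
f 67 69 68
f 68 69 70
f 68 70 46
f 69 43 71
f 69 71 70
f 70 71 72
f 70 72 46
f 71 43 73
f 71 73 72
f 72 73 74
f 72 74 46
f 73 43 75
f 73 75 74
f 74 75 76
f 74 76 46
f 75 43 44
f 75 44 76
f 76 44 45
f 76 45 46
f 78 80 77
f 81 78 77
f 77 80 79
f 79 81 77
f 78 84 80
f 82 78 81
f 82 84 78
f 80 84 79
f 83 81 79
f 79 84 83
f 83 82 81
f 84 82 83



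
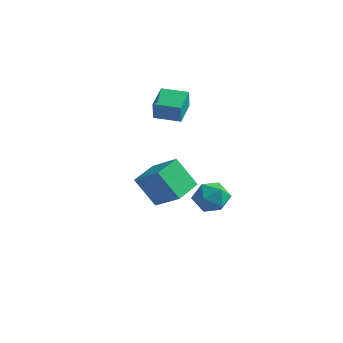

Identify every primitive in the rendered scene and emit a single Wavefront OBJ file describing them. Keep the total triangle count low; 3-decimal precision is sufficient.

v 0.938 -2.769 0.546
v 2.247 -2.944 1.432
v 0.989 -1.325 0.757
v 2.297 -1.501 1.644
v 1.903 -2.599 -0.844
v 3.211 -2.775 0.043
v 1.953 -1.156 -0.632
v 3.262 -1.331 0.254
v -0.44 1.038 2.392
v -0.306 0.771 3.388
v -0.783 2.337 2.786
v -0.649 2.07 3.782
v 0.809 1.39 2.318
v 0.943 1.123 3.314
v 0.466 2.689 2.712
v 0.6 2.422 3.708
v 1.753 3.216 -2.222
v 2.313 2.419 -2.138
v 1.167 2.661 -3.582
v 1.727 1.864 -3.498
v 0.981 2.004 -2.882
v 1.343 2.347 -2.041
v 2.137 2.733 -3.679
v 2.499 3.076 -2.838
v 2.551 2.121 -3.038
v 1.836 1.67 -2.546
v 1.644 3.41 -3.174
v 0.929 2.959 -2.682
f 2 4 1
f 5 2 1
f 1 4 3
f 3 5 1
f 2 8 4
f 6 2 5
f 6 8 2
f 4 8 3
f 7 5 3
f 3 8 7
f 7 6 5
f 8 6 7
f 10 12 9
f 13 10 9
f 9 12 11
f 11 13 9
f 10 16 12
f 14 10 13
f 14 16 10
f 12 16 11
f 15 13 11
f 11 16 15
f 15 14 13
f 16 14 15
f 17 28 22
f 17 22 18
f 17 18 24
f 17 24 27
f 17 27 28
f 18 22 26
f 22 28 21
f 28 27 19
f 27 24 23
f 24 18 25
f 20 26 21
f 20 21 19
f 20 19 23
f 20 23 25
f 20 25 26
f 21 26 22
f 19 21 28
f 23 19 27
f 25 23 24
f 26 25 18



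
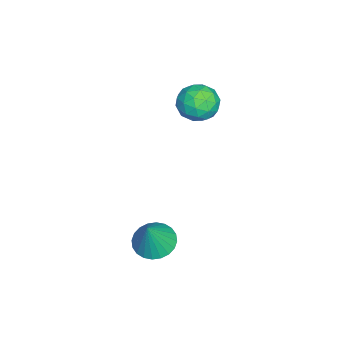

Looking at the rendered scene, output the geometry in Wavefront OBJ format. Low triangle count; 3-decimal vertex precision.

v -1.939 0.825 3.962
v -1.25 1.355 3.513
v -1.89 -0.235 2.787
v -1.201 0.295 2.338
v -0.993 -0.169 3.173
v -1.024 0.485 3.899
v -2.116 0.635 2.401
v -2.147 1.289 3.127
v -1.36 1.237 2.548
v -0.666 0.74 3.025
v -2.474 0.38 3.275
v -1.78 -0.117 3.752
v -1.599 1.183 3.84
v -1.541 -0.063 2.46
v -1.419 -0.336 2.951
v -1.014 -0.024 2.687
v -1.466 0.672 4.067
v -1.061 0.983 3.803
v -0.91 0.087 3.604
v -2.079 0.137 2.497
v -1.674 0.448 2.233
v -2.126 1.144 3.613
v -1.721 1.456 3.349
v -2.23 1.033 2.696
v -1.259 1.425 3.009
v -1.23 0.802 2.319
v -1.768 1.002 2.356
v -1.785 1.387 2.783
v -0.851 1.133 3.29
v -0.822 0.51 2.6
v -0.7 0.237 3.091
v -0.718 0.622 3.517
v -0.915 1.064 2.723
v -2.318 0.61 3.7
v -2.289 -0.013 3.01
v -2.422 0.498 2.783
v -2.44 0.883 3.209
v -1.91 0.318 3.981
v -1.881 -0.305 3.291
v -1.355 -0.267 3.517
v -1.372 0.118 3.944
v -2.225 0.056 3.577
v 2.573 -0.43 -2.305
v 3.332 0.001 -2.625
v 3.307 -0.57 -0.755
v 3.135 0.282 -2.507
v 2.853 0.455 -2.358
v 2.528 0.493 -2.201
v 2.21 0.39 -2.059
v 1.948 0.162 -1.955
v 1.78 -0.155 -1.904
v 1.733 -0.515 -1.915
v 1.814 -0.862 -1.984
v 2.011 -1.143 -2.102
v 2.293 -1.316 -2.252
v 2.618 -1.354 -2.409
v 2.936 -1.251 -2.55
v 3.199 -1.023 -2.654
v 3.366 -0.705 -2.705
v 3.413 -0.346 -2.695
f 1 38 17
f 38 12 41
f 17 41 6
f 38 41 17
f 1 17 13
f 17 6 18
f 13 18 2
f 17 18 13
f 1 13 22
f 13 2 23
f 22 23 8
f 13 23 22
f 1 22 34
f 22 8 37
f 34 37 11
f 22 37 34
f 1 34 38
f 34 11 42
f 38 42 12
f 34 42 38
f 2 18 29
f 18 6 32
f 29 32 10
f 18 32 29
f 6 41 19
f 41 12 40
f 19 40 5
f 41 40 19
f 12 42 39
f 42 11 35
f 39 35 3
f 42 35 39
f 11 37 36
f 37 8 24
f 36 24 7
f 37 24 36
f 8 23 28
f 23 2 25
f 28 25 9
f 23 25 28
f 4 30 16
f 30 10 31
f 16 31 5
f 30 31 16
f 4 16 14
f 16 5 15
f 14 15 3
f 16 15 14
f 4 14 21
f 14 3 20
f 21 20 7
f 14 20 21
f 4 21 26
f 21 7 27
f 26 27 9
f 21 27 26
f 4 26 30
f 26 9 33
f 30 33 10
f 26 33 30
f 5 31 19
f 31 10 32
f 19 32 6
f 31 32 19
f 3 15 39
f 15 5 40
f 39 40 12
f 15 40 39
f 7 20 36
f 20 3 35
f 36 35 11
f 20 35 36
f 9 27 28
f 27 7 24
f 28 24 8
f 27 24 28
f 10 33 29
f 33 9 25
f 29 25 2
f 33 25 29
f 44 43 46
f 44 46 45
f 46 43 47
f 46 47 45
f 47 43 48
f 47 48 45
f 48 43 49
f 48 49 45
f 49 43 50
f 49 50 45
f 50 43 51
f 50 51 45
f 51 43 52
f 51 52 45
f 52 43 53
f 52 53 45
f 53 43 54
f 53 54 45
f 54 43 55
f 54 55 45
f 55 43 56
f 55 56 45
f 56 43 57
f 56 57 45
f 57 43 58
f 57 58 45
f 58 43 59
f 58 59 45
f 59 43 60
f 59 60 45
f 60 43 44
f 60 44 45



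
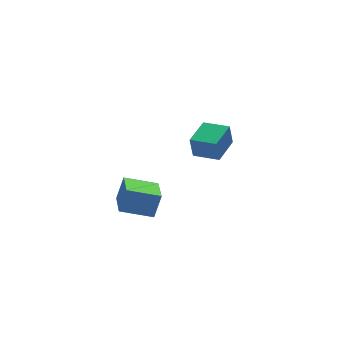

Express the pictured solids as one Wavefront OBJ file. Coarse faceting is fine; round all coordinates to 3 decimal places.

v -4.853 -3.665 -1.462
v -4.331 -3.5 -0.012
v -4.236 -1.781 -1.899
v -3.714 -1.616 -0.449
v -3.106 -4.364 -2.011
v -2.584 -4.199 -0.561
v -2.489 -2.48 -2.448
v -1.967 -2.315 -0.998
v 3.071 0.485 -2.402
v 2.837 0.443 -0.952
v 1.982 1.743 -2.541
v 1.748 1.701 -1.091
v 4.532 1.779 -2.129
v 4.298 1.737 -0.679
v 3.443 3.037 -2.268
v 3.209 2.995 -0.818
f 2 4 1
f 5 2 1
f 1 4 3
f 3 5 1
f 2 8 4
f 6 2 5
f 6 8 2
f 4 8 3
f 7 5 3
f 3 8 7
f 7 6 5
f 8 6 7
f 10 12 9
f 13 10 9
f 9 12 11
f 11 13 9
f 10 16 12
f 14 10 13
f 14 16 10
f 12 16 11
f 15 13 11
f 11 16 15
f 15 14 13
f 16 14 15



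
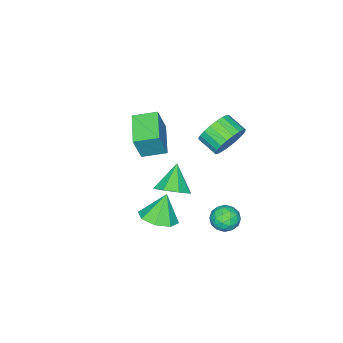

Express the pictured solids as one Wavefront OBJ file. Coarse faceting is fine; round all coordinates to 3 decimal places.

v -0.195 -1.275 -0.292
v 0.546 -1.202 0.345
v -1.165 -1.745 0.892
v 0.158 -0.563 0.281
v -0.436 -0.341 -0.119
v -0.89 -0.667 -0.62
v -0.937 -1.349 -0.928
v -0.549 -1.988 -0.864
v 0.046 -2.209 -0.464
v 0.499 -1.884 0.036
v -2.073 -4.838 1.088
v -1.507 -4.889 2.626
v -2.861 -3.83 1.41
v -2.295 -3.88 2.949
v -0.725 -3.64 0.631
v -0.159 -3.69 2.17
v -1.513 -2.631 0.954
v -0.947 -2.682 2.492
v -2.062 0.79 3.405
v -1.408 1.072 4.121
v -1.465 0.013 4.591
v -2.118 -0.27 3.875
v -1.777 1.17 4.296
v -1.834 0.111 4.766
v -2.195 1.202 4.318
v -2.252 0.142 4.787
v -2.59 1.162 4.181
v -2.647 0.103 4.651
v -2.894 1.058 3.91
v -2.951 -0.001 4.38
v -3.054 0.908 3.552
v -3.111 -0.151 4.022
v -3.042 0.737 3.169
v -3.099 -0.322 3.638
v -2.861 0.575 2.826
v -2.918 -0.484 3.296
v -2.541 0.451 2.583
v -2.598 -0.608 3.053
v -2.139 0.385 2.483
v -2.196 -0.674 2.953
v -1.723 0.388 2.542
v -1.78 -0.671 3.012
v -1.366 0.462 2.75
v -1.423 -0.597 3.22
v -1.129 0.592 3.072
v -1.186 -0.467 3.542
v -1.053 0.756 3.451
v -1.11 -0.303 3.921
v -1.152 0.926 3.822
v -1.209 -0.133 4.292
v 0.078 -1.918 -2.622
v 0.999 -2.224 -2.222
v -0.538 -1.882 -1.178
v 0.935 -1.425 -2.269
v 0.369 -0.914 -2.523
v -0.368 -0.992 -2.835
v -0.844 -1.612 -3.022
v -0.779 -2.411 -2.975
v -0.213 -2.922 -2.721
v 0.523 -2.845 -2.409
v -2.279 1.361 -2.507
v -1.852 1.191 -3.187
v -1.968 0.169 -2.013
v -1.541 -0.001 -2.693
v -1.269 0.569 -2.17
v -1.461 1.305 -2.475
v -2.359 0.055 -2.725
v -2.551 0.791 -3.03
v -1.902 0.383 -3.321
v -1.228 0.701 -2.978
v -2.592 0.659 -2.222
v -1.918 0.977 -1.879
v -2.093 1.381 -2.89
v -1.727 -0.021 -2.31
v -1.567 0.314 -2.003
v -1.316 0.214 -2.402
v -1.863 1.448 -2.472
v -1.612 1.348 -2.871
v -1.269 0.982 -2.274
v -2.208 0.012 -2.329
v -1.957 -0.088 -2.728
v -2.504 1.146 -2.798
v -2.253 1.046 -3.197
v -2.551 0.378 -2.926
v -1.872 0.806 -3.369
v -1.689 0.105 -3.079
v -2.169 0.138 -3.097
v -2.282 0.571 -3.277
v -1.476 0.993 -3.167
v -1.293 0.292 -2.877
v -1.132 0.627 -2.57
v -1.245 1.06 -2.749
v -1.505 0.518 -3.246
v -2.527 1.068 -2.323
v -2.344 0.367 -2.033
v -2.575 0.3 -2.451
v -2.688 0.733 -2.63
v -2.131 1.255 -2.121
v -1.948 0.554 -1.831
v -1.538 0.789 -1.923
v -1.651 1.222 -2.103
v -2.315 0.842 -1.954
f 2 1 4
f 2 4 3
f 4 1 5
f 4 5 3
f 5 1 6
f 5 6 3
f 6 1 7
f 6 7 3
f 7 1 8
f 7 8 3
f 8 1 9
f 8 9 3
f 9 1 10
f 9 10 3
f 10 1 2
f 10 2 3
f 12 14 11
f 15 12 11
f 11 14 13
f 13 15 11
f 12 18 14
f 16 12 15
f 16 18 12
f 14 18 13
f 17 15 13
f 13 18 17
f 17 16 15
f 18 16 17
f 20 19 23
f 20 23 21
f 21 23 24
f 21 24 22
f 23 19 25
f 23 25 24
f 24 25 26
f 24 26 22
f 25 19 27
f 25 27 26
f 26 27 28
f 26 28 22
f 27 19 29
f 27 29 28
f 28 29 30
f 28 30 22
f 29 19 31
f 29 31 30
f 30 31 32
f 30 32 22
f 31 19 33
f 31 33 32
f 32 33 34
f 32 34 22
f 33 19 35
f 33 35 34
f 34 35 36
f 34 36 22
f 35 19 37
f 35 37 36
f 36 37 38
f 36 38 22
f 37 19 39
f 37 39 38
f 38 39 40
f 38 40 22
f 39 19 41
f 39 41 40
f 40 41 42
f 40 42 22
f 41 19 43
f 41 43 42
f 42 43 44
f 42 44 22
f 43 19 45
f 43 45 44
f 44 45 46
f 44 46 22
f 45 19 47
f 45 47 46
f 46 47 48
f 46 48 22
f 47 19 49
f 47 49 48
f 48 49 50
f 48 50 22
f 49 19 20
f 49 20 50
f 50 20 21
f 50 21 22
f 52 51 54
f 52 54 53
f 54 51 55
f 54 55 53
f 55 51 56
f 55 56 53
f 56 51 57
f 56 57 53
f 57 51 58
f 57 58 53
f 58 51 59
f 58 59 53
f 59 51 60
f 59 60 53
f 60 51 52
f 60 52 53
f 61 98 77
f 98 72 101
f 77 101 66
f 98 101 77
f 61 77 73
f 77 66 78
f 73 78 62
f 77 78 73
f 61 73 82
f 73 62 83
f 82 83 68
f 73 83 82
f 61 82 94
f 82 68 97
f 94 97 71
f 82 97 94
f 61 94 98
f 94 71 102
f 98 102 72
f 94 102 98
f 62 78 89
f 78 66 92
f 89 92 70
f 78 92 89
f 66 101 79
f 101 72 100
f 79 100 65
f 101 100 79
f 72 102 99
f 102 71 95
f 99 95 63
f 102 95 99
f 71 97 96
f 97 68 84
f 96 84 67
f 97 84 96
f 68 83 88
f 83 62 85
f 88 85 69
f 83 85 88
f 64 90 76
f 90 70 91
f 76 91 65
f 90 91 76
f 64 76 74
f 76 65 75
f 74 75 63
f 76 75 74
f 64 74 81
f 74 63 80
f 81 80 67
f 74 80 81
f 64 81 86
f 81 67 87
f 86 87 69
f 81 87 86
f 64 86 90
f 86 69 93
f 90 93 70
f 86 93 90
f 65 91 79
f 91 70 92
f 79 92 66
f 91 92 79
f 63 75 99
f 75 65 100
f 99 100 72
f 75 100 99
f 67 80 96
f 80 63 95
f 96 95 71
f 80 95 96
f 69 87 88
f 87 67 84
f 88 84 68
f 87 84 88
f 70 93 89
f 93 69 85
f 89 85 62
f 93 85 89



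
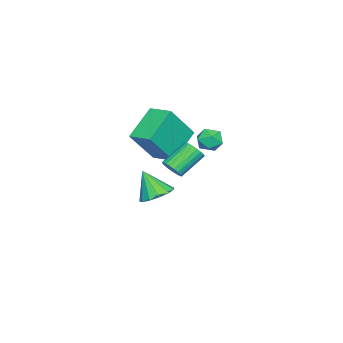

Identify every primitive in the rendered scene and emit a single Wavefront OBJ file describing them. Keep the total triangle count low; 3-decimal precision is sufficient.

v -3.605 -2.808 -4.005
v -2.795 -3.192 -4.163
v -3.715 -3.612 -2.615
v -2.702 -2.759 -3.905
v -2.895 -2.341 -3.679
v -3.314 -2.072 -3.557
v -3.825 -2.036 -3.577
v -4.266 -2.246 -3.733
v -4.497 -2.634 -3.976
v -4.445 -3.077 -4.228
v -4.126 -3.435 -4.409
v -3.642 -3.594 -4.462
v -3.145 -3.504 -4.371
v -0.463 1.781 1.897
v 0.035 1.327 1.732
v -1.155 0.933 2.148
v -0.657 0.479 1.983
v -0.59 0.875 2.548
v -0.163 1.4 2.393
v -0.957 0.86 1.487
v -0.53 1.385 1.332
v -0.271 0.758 1.478
v -0.044 0.767 2.134
v -1.076 1.493 1.746
v -0.849 1.502 2.402
v -0.91 -1.755 0.043
v -2.492 -1.469 1.146
v -0.539 -0.572 0.267
v -2.121 -0.285 1.37
v 0.161 -2.415 1.75
v -1.421 -2.128 2.853
v 0.532 -1.231 1.974
v -1.05 -0.945 3.077
v 1 0.024 0.613
v 1.412 0.314 0.9
v 0.372 0.927 1.774
v -0.04 0.636 1.487
v 1.355 0.469 0.723
v 0.315 1.081 1.598
v 1.237 0.547 0.528
v 0.197 1.159 1.402
v 1.077 0.534 0.348
v 0.037 1.146 1.222
v 0.904 0.433 0.213
v -0.135 1.045 1.087
v 0.748 0.261 0.147
v -0.291 0.874 1.022
v 0.636 0.049 0.162
v -0.404 0.661 1.036
v 0.586 -0.168 0.255
v -0.454 0.444 1.129
v 0.608 -0.352 0.41
v -0.432 0.26 1.284
v 0.697 -0.471 0.6
v -0.342 0.141 1.474
v 0.839 -0.504 0.792
v -0.2 0.108 1.666
v 1.009 -0.446 0.953
v -0.031 0.166 1.827
v 1.177 -0.307 1.055
v 0.138 0.306 1.93
v 1.315 -0.11 1.081
v 0.275 0.502 1.955
v 1.398 0.11 1.026
v 0.358 0.722 1.9
f 2 1 4
f 2 4 3
f 4 1 5
f 4 5 3
f 5 1 6
f 5 6 3
f 6 1 7
f 6 7 3
f 7 1 8
f 7 8 3
f 8 1 9
f 8 9 3
f 9 1 10
f 9 10 3
f 10 1 11
f 10 11 3
f 11 1 12
f 11 12 3
f 12 1 13
f 12 13 3
f 13 1 2
f 13 2 3
f 14 25 19
f 14 19 15
f 14 15 21
f 14 21 24
f 14 24 25
f 15 19 23
f 19 25 18
f 25 24 16
f 24 21 20
f 21 15 22
f 17 23 18
f 17 18 16
f 17 16 20
f 17 20 22
f 17 22 23
f 18 23 19
f 16 18 25
f 20 16 24
f 22 20 21
f 23 22 15
f 27 29 26
f 30 27 26
f 26 29 28
f 28 30 26
f 27 33 29
f 31 27 30
f 31 33 27
f 29 33 28
f 32 30 28
f 28 33 32
f 32 31 30
f 33 31 32
f 35 34 38
f 35 38 36
f 36 38 39
f 36 39 37
f 38 34 40
f 38 40 39
f 39 40 41
f 39 41 37
f 40 34 42
f 40 42 41
f 41 42 43
f 41 43 37
f 42 34 44
f 42 44 43
f 43 44 45
f 43 45 37
f 44 34 46
f 44 46 45
f 45 46 47
f 45 47 37
f 46 34 48
f 46 48 47
f 47 48 49
f 47 49 37
f 48 34 50
f 48 50 49
f 49 50 51
f 49 51 37
f 50 34 52
f 50 52 51
f 51 52 53
f 51 53 37
f 52 34 54
f 52 54 53
f 53 54 55
f 53 55 37
f 54 34 56
f 54 56 55
f 55 56 57
f 55 57 37
f 56 34 58
f 56 58 57
f 57 58 59
f 57 59 37
f 58 34 60
f 58 60 59
f 59 60 61
f 59 61 37
f 60 34 62
f 60 62 61
f 61 62 63
f 61 63 37
f 62 34 64
f 62 64 63
f 63 64 65
f 63 65 37
f 64 34 35
f 64 35 65
f 65 35 36
f 65 36 37



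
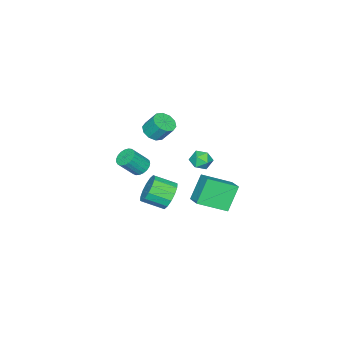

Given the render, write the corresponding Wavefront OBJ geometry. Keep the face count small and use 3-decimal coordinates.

v -0.537 -3.136 -3.456
v 0.26 -2.993 -4.043
v 0.914 -4.12 -3.431
v 0.117 -4.264 -2.844
v 0.353 -2.709 -3.62
v 1.006 -3.837 -3.007
v 0.207 -2.54 -3.153
v 0.86 -3.668 -2.54
v -0.138 -2.531 -2.767
v 0.515 -3.659 -2.155
v -0.59 -2.684 -2.566
v 0.063 -3.811 -1.954
v -1.028 -2.958 -2.603
v -0.374 -4.085 -1.991
v -1.334 -3.28 -2.869
v -0.68 -4.407 -2.257
v -1.426 -3.563 -3.293
v -0.773 -4.691 -2.68
v -1.28 -3.732 -3.76
v -0.627 -4.86 -3.147
v -0.935 -3.741 -4.145
v -0.282 -4.869 -3.533
v -0.483 -3.589 -4.346
v 0.17 -4.716 -3.734
v -0.046 -3.315 -4.309
v 0.608 -4.442 -3.697
v 0.671 -3.414 2.751
v 1.401 -3.248 2.711
v 1.299 -2.56 3.689
v 0.569 -2.726 3.729
v 1.169 -2.932 2.464
v 1.067 -2.244 3.442
v 0.746 -2.8 2.327
v 0.644 -2.112 3.305
v 0.295 -2.902 2.352
v 0.193 -2.214 3.33
v -0.013 -3.2 2.529
v -0.115 -2.512 3.507
v -0.059 -3.58 2.791
v -0.161 -2.892 3.769
v 0.173 -3.896 3.038
v 0.071 -3.208 4.016
v 0.596 -4.028 3.175
v 0.494 -3.34 4.153
v 1.047 -3.926 3.15
v 0.945 -3.238 4.128
v 1.355 -3.628 2.973
v 1.253 -2.94 3.951
v 2.215 -3.227 0.756
v 2.672 -3.427 0.34
v 3.423 -3.933 1.408
v 2.965 -3.733 1.824
v 2.756 -3.177 0.399
v 3.506 -3.683 1.467
v 2.746 -2.935 0.521
v 3.497 -3.442 1.589
v 2.644 -2.745 0.683
v 3.395 -3.251 1.751
v 2.468 -2.637 0.858
v 3.219 -3.143 1.925
v 2.248 -2.631 1.015
v 2.999 -3.138 2.083
v 2.023 -2.729 1.127
v 2.773 -3.235 2.195
v 1.83 -2.912 1.175
v 2.581 -3.419 2.243
v 1.704 -3.15 1.151
v 2.455 -3.657 2.219
v 1.667 -3.401 1.059
v 2.417 -3.908 2.126
v 1.724 -3.622 0.914
v 2.474 -4.129 1.982
v 1.866 -3.775 0.742
v 2.616 -4.281 1.81
v 2.068 -3.833 0.572
v 2.818 -4.339 1.64
v 2.296 -3.786 0.434
v 3.046 -4.292 1.502
v 2.509 -3.642 0.352
v 3.26 -4.148 1.42
v -4.278 -1.284 -3.812
v -3.056 -2.662 -2.934
v -3.563 -0.371 -3.373
v -2.341 -1.748 -2.495
v -3.239 -1.352 -5.365
v -2.017 -2.729 -4.487
v -2.524 -0.438 -4.926
v -1.302 -1.816 -4.048
v -1.062 -0.536 0.409
v -0.516 -0.661 -0.069
v -0.784 -1.539 0.989
v -0.238 -1.664 0.511
v -0.189 -1.105 0.987
v -0.361 -0.485 0.629
v -0.939 -1.715 0.291
v -1.111 -1.095 -0.067
v -0.44 -1.389 -0.142
v 0.023 -1.013 0.288
v -1.323 -1.187 0.632
v -0.86 -0.811 1.062
f 2 1 5
f 2 5 3
f 3 5 6
f 3 6 4
f 5 1 7
f 5 7 6
f 6 7 8
f 6 8 4
f 7 1 9
f 7 9 8
f 8 9 10
f 8 10 4
f 9 1 11
f 9 11 10
f 10 11 12
f 10 12 4
f 11 1 13
f 11 13 12
f 12 13 14
f 12 14 4
f 13 1 15
f 13 15 14
f 14 15 16
f 14 16 4
f 15 1 17
f 15 17 16
f 16 17 18
f 16 18 4
f 17 1 19
f 17 19 18
f 18 19 20
f 18 20 4
f 19 1 21
f 19 21 20
f 20 21 22
f 20 22 4
f 21 1 23
f 21 23 22
f 22 23 24
f 22 24 4
f 23 1 25
f 23 25 24
f 24 25 26
f 24 26 4
f 25 1 2
f 25 2 26
f 26 2 3
f 26 3 4
f 28 27 31
f 28 31 29
f 29 31 32
f 29 32 30
f 31 27 33
f 31 33 32
f 32 33 34
f 32 34 30
f 33 27 35
f 33 35 34
f 34 35 36
f 34 36 30
f 35 27 37
f 35 37 36
f 36 37 38
f 36 38 30
f 37 27 39
f 37 39 38
f 38 39 40
f 38 40 30
f 39 27 41
f 39 41 40
f 40 41 42
f 40 42 30
f 41 27 43
f 41 43 42
f 42 43 44
f 42 44 30
f 43 27 45
f 43 45 44
f 44 45 46
f 44 46 30
f 45 27 47
f 45 47 46
f 46 47 48
f 46 48 30
f 47 27 28
f 47 28 48
f 48 28 29
f 48 29 30
f 50 49 53
f 50 53 51
f 51 53 54
f 51 54 52
f 53 49 55
f 53 55 54
f 54 55 56
f 54 56 52
f 55 49 57
f 55 57 56
f 56 57 58
f 56 58 52
f 57 49 59
f 57 59 58
f 58 59 60
f 58 60 52
f 59 49 61
f 59 61 60
f 60 61 62
f 60 62 52
f 61 49 63
f 61 63 62
f 62 63 64
f 62 64 52
f 63 49 65
f 63 65 64
f 64 65 66
f 64 66 52
f 65 49 67
f 65 67 66
f 66 67 68
f 66 68 52
f 67 49 69
f 67 69 68
f 68 69 70
f 68 70 52
f 69 49 71
f 69 71 70
f 70 71 72
f 70 72 52
f 71 49 73
f 71 73 72
f 72 73 74
f 72 74 52
f 73 49 75
f 73 75 74
f 74 75 76
f 74 76 52
f 75 49 77
f 75 77 76
f 76 77 78
f 76 78 52
f 77 49 79
f 77 79 78
f 78 79 80
f 78 80 52
f 79 49 50
f 79 50 80
f 80 50 51
f 80 51 52
f 82 84 81
f 85 82 81
f 81 84 83
f 83 85 81
f 82 88 84
f 86 82 85
f 86 88 82
f 84 88 83
f 87 85 83
f 83 88 87
f 87 86 85
f 88 86 87
f 89 100 94
f 89 94 90
f 89 90 96
f 89 96 99
f 89 99 100
f 90 94 98
f 94 100 93
f 100 99 91
f 99 96 95
f 96 90 97
f 92 98 93
f 92 93 91
f 92 91 95
f 92 95 97
f 92 97 98
f 93 98 94
f 91 93 100
f 95 91 99
f 97 95 96
f 98 97 90



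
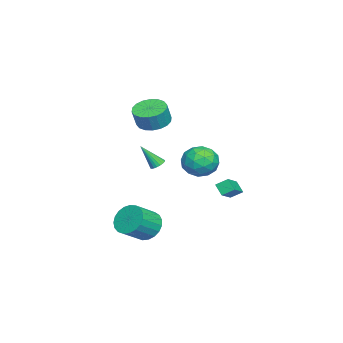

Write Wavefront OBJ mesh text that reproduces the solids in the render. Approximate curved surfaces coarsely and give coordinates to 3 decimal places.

v -1.535 -1.084 2.373
v -0.607 -1.383 1.955
v -0.118 -1.535 3.15
v -1.045 -1.236 3.567
v -0.559 -0.915 1.995
v -0.07 -1.068 3.189
v -0.703 -0.481 2.109
v -0.214 -0.633 3.304
v -1.013 -0.166 2.276
v -0.523 -0.319 3.471
v -1.425 -0.033 2.462
v -0.936 -0.186 3.657
v -1.86 -0.108 2.63
v -1.37 -0.261 3.825
v -2.229 -0.376 2.747
v -1.74 -0.529 3.942
v -2.462 -0.785 2.79
v -1.973 -0.937 3.985
v -2.51 -1.252 2.751
v -2.021 -1.405 3.945
v -2.366 -1.687 2.636
v -1.877 -1.839 3.831
v -2.057 -2.001 2.469
v -1.567 -2.154 3.664
v -1.644 -2.134 2.283
v -1.155 -2.287 3.478
v -1.21 -2.059 2.115
v -0.72 -2.212 3.31
v -0.84 -1.791 1.998
v -0.351 -1.944 3.193
v 3.166 -0.341 -4.095
v 3.539 -0.841 -4.976
v 4.687 -1.659 -4.027
v 4.314 -1.159 -3.145
v 3.792 -0.471 -4.965
v 4.941 -1.289 -4.015
v 3.938 -0.078 -4.803
v 5.087 -0.896 -3.853
v 3.95 0.269 -4.518
v 5.099 -0.549 -3.568
v 3.826 0.511 -4.16
v 4.975 -0.307 -3.211
v 3.588 0.605 -3.791
v 4.737 -0.212 -2.842
v 3.277 0.536 -3.475
v 4.426 -0.282 -2.525
v 2.947 0.315 -3.265
v 4.096 -0.502 -2.316
v 2.655 -0.019 -3.2
v 3.803 -0.837 -2.25
v 2.45 -0.409 -3.288
v 3.599 -1.227 -2.339
v 2.37 -0.788 -3.517
v 3.519 -1.605 -2.567
v 2.427 -1.089 -3.845
v 3.576 -1.906 -2.895
v 2.612 -1.26 -4.216
v 3.761 -2.078 -3.267
v 2.892 -1.273 -4.567
v 4.041 -2.091 -3.617
v 3.22 -1.125 -4.836
v 4.369 -1.943 -3.886
v -1.203 2.149 0.128
v -0.508 3.042 -0.268
v 0.328 0.958 0.128
v 1.023 1.851 -0.268
v 0.58 1.885 0.845
v -0.366 2.621 0.845
v 0.186 1.379 -0.985
v -0.76 2.115 -0.985
v 0.35 2.566 -0.956
v 0.593 2.879 0.175
v -0.773 1.121 -0.315
v -0.53 1.434 0.816
v -0.99 2.7 -0.07
v 0.81 1.3 -0.07
v 0.55 1.32 0.584
v 0.958 1.845 0.351
v -0.907 2.452 0.584
v -0.498 2.977 0.351
v 0.141 2.298 1.006
v 0.318 1.023 -0.491
v 0.727 1.548 -0.724
v -1.138 2.155 -0.491
v -0.73 2.68 -0.724
v -0.321 1.702 -1.146
v -0.077 2.945 -0.707
v 0.823 2.245 -0.707
v 0.331 1.968 -1.129
v -0.225 2.4 -1.129
v 0.066 3.129 -0.042
v 0.966 2.429 -0.042
v 0.705 2.449 0.612
v 0.149 2.882 0.612
v 0.57 2.849 -0.447
v -1.146 1.571 -0.098
v -0.246 0.871 -0.098
v -0.329 1.118 -0.752
v -0.885 1.551 -0.752
v -1.003 1.755 0.567
v -0.103 1.055 0.567
v 0.045 1.6 0.989
v -0.511 2.032 0.989
v -0.75 1.151 0.307
v -4.461 2.542 -3.901
v -3.102 2.282 -3.16
v -4.582 3.292 -3.417
v -3.222 3.032 -2.676
v -4.018 3.028 -4.544
v -2.658 2.768 -3.803
v -4.138 3.778 -4.06
v -2.779 3.518 -3.319
v -3.918 -1.44 -2.127
v -3.389 -1.331 -2.123
v -3.722 -2.46 -0.633
v -3.472 -1.164 -1.998
v -3.633 -1.045 -1.895
v -3.842 -0.994 -1.833
v -4.065 -1.02 -1.822
v -4.262 -1.119 -1.863
v -4.4 -1.273 -1.95
v -4.455 -1.457 -2.068
v -4.416 -1.637 -2.196
v -4.292 -1.783 -2.312
v -4.103 -1.87 -2.397
v -3.882 -1.883 -2.434
v -3.667 -1.819 -2.419
v -3.496 -1.69 -2.353
v -3.397 -1.517 -2.248
f 2 1 5
f 2 5 3
f 3 5 6
f 3 6 4
f 5 1 7
f 5 7 6
f 6 7 8
f 6 8 4
f 7 1 9
f 7 9 8
f 8 9 10
f 8 10 4
f 9 1 11
f 9 11 10
f 10 11 12
f 10 12 4
f 11 1 13
f 11 13 12
f 12 13 14
f 12 14 4
f 13 1 15
f 13 15 14
f 14 15 16
f 14 16 4
f 15 1 17
f 15 17 16
f 16 17 18
f 16 18 4
f 17 1 19
f 17 19 18
f 18 19 20
f 18 20 4
f 19 1 21
f 19 21 20
f 20 21 22
f 20 22 4
f 21 1 23
f 21 23 22
f 22 23 24
f 22 24 4
f 23 1 25
f 23 25 24
f 24 25 26
f 24 26 4
f 25 1 27
f 25 27 26
f 26 27 28
f 26 28 4
f 27 1 29
f 27 29 28
f 28 29 30
f 28 30 4
f 29 1 2
f 29 2 30
f 30 2 3
f 30 3 4
f 32 31 35
f 32 35 33
f 33 35 36
f 33 36 34
f 35 31 37
f 35 37 36
f 36 37 38
f 36 38 34
f 37 31 39
f 37 39 38
f 38 39 40
f 38 40 34
f 39 31 41
f 39 41 40
f 40 41 42
f 40 42 34
f 41 31 43
f 41 43 42
f 42 43 44
f 42 44 34
f 43 31 45
f 43 45 44
f 44 45 46
f 44 46 34
f 45 31 47
f 45 47 46
f 46 47 48
f 46 48 34
f 47 31 49
f 47 49 48
f 48 49 50
f 48 50 34
f 49 31 51
f 49 51 50
f 50 51 52
f 50 52 34
f 51 31 53
f 51 53 52
f 52 53 54
f 52 54 34
f 53 31 55
f 53 55 54
f 54 55 56
f 54 56 34
f 55 31 57
f 55 57 56
f 56 57 58
f 56 58 34
f 57 31 59
f 57 59 58
f 58 59 60
f 58 60 34
f 59 31 61
f 59 61 60
f 60 61 62
f 60 62 34
f 61 31 32
f 61 32 62
f 62 32 33
f 62 33 34
f 63 100 79
f 100 74 103
f 79 103 68
f 100 103 79
f 63 79 75
f 79 68 80
f 75 80 64
f 79 80 75
f 63 75 84
f 75 64 85
f 84 85 70
f 75 85 84
f 63 84 96
f 84 70 99
f 96 99 73
f 84 99 96
f 63 96 100
f 96 73 104
f 100 104 74
f 96 104 100
f 64 80 91
f 80 68 94
f 91 94 72
f 80 94 91
f 68 103 81
f 103 74 102
f 81 102 67
f 103 102 81
f 74 104 101
f 104 73 97
f 101 97 65
f 104 97 101
f 73 99 98
f 99 70 86
f 98 86 69
f 99 86 98
f 70 85 90
f 85 64 87
f 90 87 71
f 85 87 90
f 66 92 78
f 92 72 93
f 78 93 67
f 92 93 78
f 66 78 76
f 78 67 77
f 76 77 65
f 78 77 76
f 66 76 83
f 76 65 82
f 83 82 69
f 76 82 83
f 66 83 88
f 83 69 89
f 88 89 71
f 83 89 88
f 66 88 92
f 88 71 95
f 92 95 72
f 88 95 92
f 67 93 81
f 93 72 94
f 81 94 68
f 93 94 81
f 65 77 101
f 77 67 102
f 101 102 74
f 77 102 101
f 69 82 98
f 82 65 97
f 98 97 73
f 82 97 98
f 71 89 90
f 89 69 86
f 90 86 70
f 89 86 90
f 72 95 91
f 95 71 87
f 91 87 64
f 95 87 91
f 106 108 105
f 109 106 105
f 105 108 107
f 107 109 105
f 106 112 108
f 110 106 109
f 110 112 106
f 108 112 107
f 111 109 107
f 107 112 111
f 111 110 109
f 112 110 111
f 114 113 116
f 114 116 115
f 116 113 117
f 116 117 115
f 117 113 118
f 117 118 115
f 118 113 119
f 118 119 115
f 119 113 120
f 119 120 115
f 120 113 121
f 120 121 115
f 121 113 122
f 121 122 115
f 122 113 123
f 122 123 115
f 123 113 124
f 123 124 115
f 124 113 125
f 124 125 115
f 125 113 126
f 125 126 115
f 126 113 127
f 126 127 115
f 127 113 128
f 127 128 115
f 128 113 129
f 128 129 115
f 129 113 114
f 129 114 115

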